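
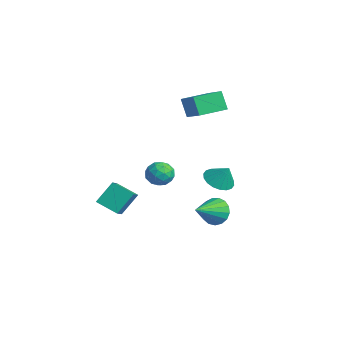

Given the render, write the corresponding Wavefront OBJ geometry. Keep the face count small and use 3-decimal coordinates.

v -0.841 1.295 -1.85
v 0.016 0.986 -2.184
v -0.279 1.665 -0.75
v 0.004 1.397 -2.316
v -0.175 1.787 -2.356
v -0.487 2.08 -2.295
v -0.868 2.218 -2.147
v -1.244 2.173 -1.94
v -1.54 1.953 -1.715
v -1.698 1.604 -1.517
v -1.686 1.193 -1.385
v -1.506 0.802 -1.345
v -1.195 0.509 -1.405
v -0.814 0.372 -1.554
v -0.438 0.417 -1.761
v -0.142 0.636 -1.986
v -3.03 -5.237 -3.419
v -3.21 -4.175 -2.17
v -3.911 -4.65 -4.046
v -4.091 -3.587 -2.796
v -2.009 -4.353 -4.024
v -2.189 -3.29 -2.774
v -2.89 -3.765 -4.65
v -3.07 -2.703 -3.401
v -2.983 -1.113 -1.275
v -2.168 -1.144 -0.884
v -2.572 -2.156 -2.216
v -1.757 -2.187 -1.825
v -2.484 -2.485 -1.378
v -2.739 -1.841 -0.797
v -2.001 -1.459 -2.303
v -2.256 -0.815 -1.722
v -1.562 -1.358 -1.52
v -1.86 -1.992 -0.948
v -2.88 -1.308 -2.152
v -3.178 -1.942 -1.58
v -2.612 -1.038 -0.997
v -2.128 -2.262 -2.103
v -2.556 -2.438 -1.84
v -2.077 -2.456 -1.611
v -2.947 -1.447 -0.946
v -2.468 -1.465 -0.716
v -2.654 -2.253 -1.006
v -2.272 -1.835 -2.384
v -1.793 -1.853 -2.154
v -2.663 -0.844 -1.489
v -2.184 -0.862 -1.26
v -2.086 -1.047 -2.094
v -1.776 -1.181 -1.141
v -1.534 -1.794 -1.694
v -1.678 -1.366 -1.975
v -1.828 -0.988 -1.633
v -1.952 -1.554 -0.805
v -1.71 -2.166 -1.358
v -2.137 -2.342 -1.095
v -2.287 -1.963 -0.753
v -1.595 -1.679 -1.178
v -3.03 -1.134 -1.742
v -2.788 -1.746 -2.295
v -2.453 -1.337 -2.347
v -2.603 -0.958 -2.005
v -3.206 -1.506 -1.406
v -2.964 -2.119 -1.959
v -2.912 -2.312 -1.467
v -3.062 -1.934 -1.125
v -3.145 -1.621 -1.922
v 2.662 -0.413 -2.291
v 3.113 -0.615 -3.09
v 3.438 -1.927 -1.469
v 3.4 -0.348 -2.869
v 3.518 -0.096 -2.516
v 3.44 0.084 -2.111
v 3.183 0.15 -1.747
v 2.808 0.087 -1.508
v 2.398 -0.09 -1.448
v 2.05 -0.341 -1.581
v 1.841 -0.609 -1.877
v 1.821 -0.831 -2.267
v 1.993 -0.958 -2.663
v 2.318 -0.959 -2.974
v 2.723 -0.836 -3.128
v -2.918 0.212 2.381
v -3.508 0.083 3.566
v -3.029 1.954 2.515
v -3.619 1.825 3.7
v -1.201 0.255 3.24
v -1.791 0.126 4.425
v -1.312 1.997 3.374
v -1.902 1.868 4.559
f 2 1 4
f 2 4 3
f 4 1 5
f 4 5 3
f 5 1 6
f 5 6 3
f 6 1 7
f 6 7 3
f 7 1 8
f 7 8 3
f 8 1 9
f 8 9 3
f 9 1 10
f 9 10 3
f 10 1 11
f 10 11 3
f 11 1 12
f 11 12 3
f 12 1 13
f 12 13 3
f 13 1 14
f 13 14 3
f 14 1 15
f 14 15 3
f 15 1 16
f 15 16 3
f 16 1 2
f 16 2 3
f 18 20 17
f 21 18 17
f 17 20 19
f 19 21 17
f 18 24 20
f 22 18 21
f 22 24 18
f 20 24 19
f 23 21 19
f 19 24 23
f 23 22 21
f 24 22 23
f 25 62 41
f 62 36 65
f 41 65 30
f 62 65 41
f 25 41 37
f 41 30 42
f 37 42 26
f 41 42 37
f 25 37 46
f 37 26 47
f 46 47 32
f 37 47 46
f 25 46 58
f 46 32 61
f 58 61 35
f 46 61 58
f 25 58 62
f 58 35 66
f 62 66 36
f 58 66 62
f 26 42 53
f 42 30 56
f 53 56 34
f 42 56 53
f 30 65 43
f 65 36 64
f 43 64 29
f 65 64 43
f 36 66 63
f 66 35 59
f 63 59 27
f 66 59 63
f 35 61 60
f 61 32 48
f 60 48 31
f 61 48 60
f 32 47 52
f 47 26 49
f 52 49 33
f 47 49 52
f 28 54 40
f 54 34 55
f 40 55 29
f 54 55 40
f 28 40 38
f 40 29 39
f 38 39 27
f 40 39 38
f 28 38 45
f 38 27 44
f 45 44 31
f 38 44 45
f 28 45 50
f 45 31 51
f 50 51 33
f 45 51 50
f 28 50 54
f 50 33 57
f 54 57 34
f 50 57 54
f 29 55 43
f 55 34 56
f 43 56 30
f 55 56 43
f 27 39 63
f 39 29 64
f 63 64 36
f 39 64 63
f 31 44 60
f 44 27 59
f 60 59 35
f 44 59 60
f 33 51 52
f 51 31 48
f 52 48 32
f 51 48 52
f 34 57 53
f 57 33 49
f 53 49 26
f 57 49 53
f 68 67 70
f 68 70 69
f 70 67 71
f 70 71 69
f 71 67 72
f 71 72 69
f 72 67 73
f 72 73 69
f 73 67 74
f 73 74 69
f 74 67 75
f 74 75 69
f 75 67 76
f 75 76 69
f 76 67 77
f 76 77 69
f 77 67 78
f 77 78 69
f 78 67 79
f 78 79 69
f 79 67 80
f 79 80 69
f 80 67 81
f 80 81 69
f 81 67 68
f 81 68 69
f 83 85 82
f 86 83 82
f 82 85 84
f 84 86 82
f 83 89 85
f 87 83 86
f 87 89 83
f 85 89 84
f 88 86 84
f 84 89 88
f 88 87 86
f 89 87 88



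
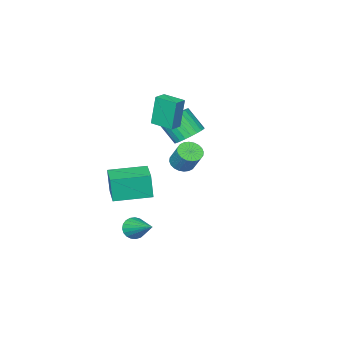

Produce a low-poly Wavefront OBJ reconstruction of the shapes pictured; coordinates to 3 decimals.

v -2.423 -3.59 2.06
v -2.723 -3.553 3.956
v -2.735 -2.279 1.985
v -3.035 -2.242 3.881
v -1.645 -3.398 2.179
v -1.945 -3.361 4.075
v -1.957 -2.087 2.104
v -2.257 -2.05 4
v 0.999 -1.762 -4.226
v 1.517 -2.076 -3.837
v 1.301 0.042 -3.174
v 1.671 -1.966 -4.069
v 1.709 -1.821 -4.328
v 1.624 -1.666 -4.57
v 1.431 -1.527 -4.752
v 1.163 -1.429 -4.843
v 0.867 -1.389 -4.828
v 0.594 -1.412 -4.708
v 0.39 -1.497 -4.506
v 0.292 -1.627 -4.254
v 0.316 -1.78 -3.999
v 0.458 -1.93 -3.782
v 0.693 -2.052 -3.642
v 0.982 -2.122 -3.604
v 1.273 -2.131 -3.672
v -4.082 -2.997 0.488
v -3.581 -2.296 0.933
v -3.298 -3.301 2.198
v -3.798 -4.003 1.752
v -3.931 -2.231 1.063
v -3.647 -3.236 2.327
v -4.303 -2.283 1.105
v -4.02 -3.288 2.37
v -4.642 -2.444 1.054
v -4.358 -3.449 2.318
v -4.896 -2.689 0.916
v -4.612 -3.694 2.18
v -5.025 -2.98 0.713
v -4.741 -3.986 1.977
v -5.011 -3.275 0.476
v -4.727 -4.28 1.74
v -4.856 -3.527 0.24
v -4.572 -4.532 1.505
v -4.582 -3.699 0.042
v -4.299 -4.704 1.307
v -4.233 -3.764 -0.087
v -3.949 -4.769 1.177
v -3.86 -3.712 -0.13
v -3.577 -4.717 1.135
v -3.522 -3.551 -0.078
v -3.238 -4.556 1.186
v -3.268 -3.306 0.06
v -2.984 -4.311 1.324
v -3.139 -3.014 0.263
v -2.855 -4.02 1.527
v -3.153 -2.72 0.5
v -2.869 -3.725 1.764
v -3.308 -2.468 0.735
v -3.024 -3.473 2
v -0.32 0.568 1.335
v 0.38 0.453 1.308
v 0.56 1.256 2.477
v -0.14 1.372 2.505
v 0.357 0.682 1.154
v 0.537 1.485 2.323
v 0.231 0.894 1.027
v 0.411 1.697 2.197
v 0.021 1.056 0.948
v 0.201 1.859 2.118
v -0.24 1.144 0.928
v -0.061 1.947 2.097
v -0.514 1.145 0.969
v -0.335 1.948 2.139
v -0.759 1.058 1.067
v -0.579 1.861 2.236
v -0.936 0.896 1.205
v -0.757 1.699 2.374
v -1.02 0.684 1.363
v -0.84 1.487 2.532
v -0.997 0.455 1.517
v -0.817 1.258 2.686
v -0.871 0.243 1.643
v -0.691 1.046 2.813
v -0.661 0.081 1.722
v -0.481 0.884 2.892
v -0.399 -0.007 1.743
v -0.22 0.796 2.912
v -0.125 -0.008 1.701
v 0.054 0.795 2.871
v 0.119 0.079 1.604
v 0.299 0.882 2.773
v 0.297 0.241 1.466
v 0.476 1.044 2.635
v 0.772 -4.03 -2.433
v 0.782 -4.203 -0.873
v -1.024 -2.822 -2.289
v -1.015 -2.995 -0.728
v 1.675 -2.705 -2.292
v 1.684 -2.878 -0.731
v -0.122 -1.497 -2.147
v -0.112 -1.67 -0.587
f 2 4 1
f 5 2 1
f 1 4 3
f 3 5 1
f 2 8 4
f 6 2 5
f 6 8 2
f 4 8 3
f 7 5 3
f 3 8 7
f 7 6 5
f 8 6 7
f 10 9 12
f 10 12 11
f 12 9 13
f 12 13 11
f 13 9 14
f 13 14 11
f 14 9 15
f 14 15 11
f 15 9 16
f 15 16 11
f 16 9 17
f 16 17 11
f 17 9 18
f 17 18 11
f 18 9 19
f 18 19 11
f 19 9 20
f 19 20 11
f 20 9 21
f 20 21 11
f 21 9 22
f 21 22 11
f 22 9 23
f 22 23 11
f 23 9 24
f 23 24 11
f 24 9 25
f 24 25 11
f 25 9 10
f 25 10 11
f 27 26 30
f 27 30 28
f 28 30 31
f 28 31 29
f 30 26 32
f 30 32 31
f 31 32 33
f 31 33 29
f 32 26 34
f 32 34 33
f 33 34 35
f 33 35 29
f 34 26 36
f 34 36 35
f 35 36 37
f 35 37 29
f 36 26 38
f 36 38 37
f 37 38 39
f 37 39 29
f 38 26 40
f 38 40 39
f 39 40 41
f 39 41 29
f 40 26 42
f 40 42 41
f 41 42 43
f 41 43 29
f 42 26 44
f 42 44 43
f 43 44 45
f 43 45 29
f 44 26 46
f 44 46 45
f 45 46 47
f 45 47 29
f 46 26 48
f 46 48 47
f 47 48 49
f 47 49 29
f 48 26 50
f 48 50 49
f 49 50 51
f 49 51 29
f 50 26 52
f 50 52 51
f 51 52 53
f 51 53 29
f 52 26 54
f 52 54 53
f 53 54 55
f 53 55 29
f 54 26 56
f 54 56 55
f 55 56 57
f 55 57 29
f 56 26 58
f 56 58 57
f 57 58 59
f 57 59 29
f 58 26 27
f 58 27 59
f 59 27 28
f 59 28 29
f 61 60 64
f 61 64 62
f 62 64 65
f 62 65 63
f 64 60 66
f 64 66 65
f 65 66 67
f 65 67 63
f 66 60 68
f 66 68 67
f 67 68 69
f 67 69 63
f 68 60 70
f 68 70 69
f 69 70 71
f 69 71 63
f 70 60 72
f 70 72 71
f 71 72 73
f 71 73 63
f 72 60 74
f 72 74 73
f 73 74 75
f 73 75 63
f 74 60 76
f 74 76 75
f 75 76 77
f 75 77 63
f 76 60 78
f 76 78 77
f 77 78 79
f 77 79 63
f 78 60 80
f 78 80 79
f 79 80 81
f 79 81 63
f 80 60 82
f 80 82 81
f 81 82 83
f 81 83 63
f 82 60 84
f 82 84 83
f 83 84 85
f 83 85 63
f 84 60 86
f 84 86 85
f 85 86 87
f 85 87 63
f 86 60 88
f 86 88 87
f 87 88 89
f 87 89 63
f 88 60 90
f 88 90 89
f 89 90 91
f 89 91 63
f 90 60 92
f 90 92 91
f 91 92 93
f 91 93 63
f 92 60 61
f 92 61 93
f 93 61 62
f 93 62 63
f 95 97 94
f 98 95 94
f 94 97 96
f 96 98 94
f 95 101 97
f 99 95 98
f 99 101 95
f 97 101 96
f 100 98 96
f 96 101 100
f 100 99 98
f 101 99 100



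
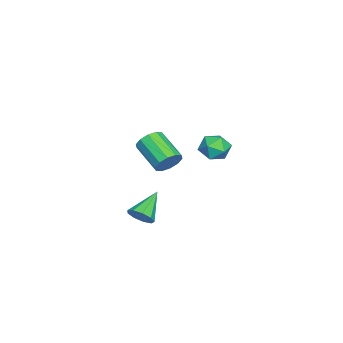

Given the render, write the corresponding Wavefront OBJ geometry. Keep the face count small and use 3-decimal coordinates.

v 0.498 -1.582 -0.836
v 1.025 -1.532 -0.096
v -0.231 -2.967 0.896
v -0.758 -3.018 0.156
v 0.62 -1.144 -0.048
v -0.636 -2.579 0.944
v 0.169 -0.924 -0.301
v -1.087 -2.359 0.691
v -0.157 -0.956 -0.759
v -1.413 -2.391 0.234
v -0.232 -1.226 -1.246
v -1.489 -2.661 -0.253
v -0.029 -1.633 -1.576
v -1.285 -3.068 -0.584
v 0.376 -2.021 -1.624
v -0.88 -3.456 -0.632
v 0.827 -2.241 -1.371
v -0.429 -3.676 -0.379
v 1.153 -2.209 -0.914
v -0.103 -3.644 0.079
v 1.229 -1.939 -0.427
v -0.028 -3.374 0.566
v -4.771 0.391 -2.361
v -3.798 0.764 -2.616
v -4.082 -0.504 -1.044
v -3.109 -0.131 -1.299
v -3.85 0.532 -0.897
v -4.275 1.086 -1.711
v -3.605 -0.826 -1.949
v -4.03 -0.272 -2.763
v -3.077 0.012 -2.361
v -3.229 0.851 -1.711
v -4.651 -0.591 -1.949
v -4.803 0.248 -1.299
v 4.174 -2.32 -3.112
v 4.696 -2.078 -2.486
v 2.566 -1.76 -1.988
v 4.598 -1.633 -2.847
v 4.302 -1.508 -3.332
v 3.946 -1.764 -3.714
v 3.697 -2.279 -3.815
v 3.67 -2.813 -3.587
v 3.879 -3.117 -3.137
v 4.226 -3.047 -2.676
v 4.549 -2.637 -2.419
f 2 1 5
f 2 5 3
f 3 5 6
f 3 6 4
f 5 1 7
f 5 7 6
f 6 7 8
f 6 8 4
f 7 1 9
f 7 9 8
f 8 9 10
f 8 10 4
f 9 1 11
f 9 11 10
f 10 11 12
f 10 12 4
f 11 1 13
f 11 13 12
f 12 13 14
f 12 14 4
f 13 1 15
f 13 15 14
f 14 15 16
f 14 16 4
f 15 1 17
f 15 17 16
f 16 17 18
f 16 18 4
f 17 1 19
f 17 19 18
f 18 19 20
f 18 20 4
f 19 1 21
f 19 21 20
f 20 21 22
f 20 22 4
f 21 1 2
f 21 2 22
f 22 2 3
f 22 3 4
f 23 34 28
f 23 28 24
f 23 24 30
f 23 30 33
f 23 33 34
f 24 28 32
f 28 34 27
f 34 33 25
f 33 30 29
f 30 24 31
f 26 32 27
f 26 27 25
f 26 25 29
f 26 29 31
f 26 31 32
f 27 32 28
f 25 27 34
f 29 25 33
f 31 29 30
f 32 31 24
f 36 35 38
f 36 38 37
f 38 35 39
f 38 39 37
f 39 35 40
f 39 40 37
f 40 35 41
f 40 41 37
f 41 35 42
f 41 42 37
f 42 35 43
f 42 43 37
f 43 35 44
f 43 44 37
f 44 35 45
f 44 45 37
f 45 35 36
f 45 36 37



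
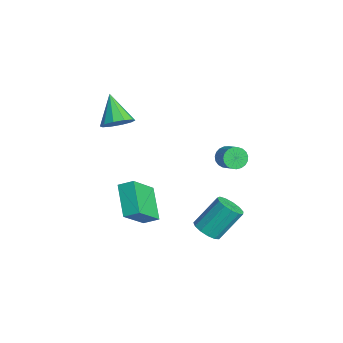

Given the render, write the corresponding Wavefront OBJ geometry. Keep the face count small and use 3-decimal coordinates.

v -0.378 2.513 0.315
v -0.041 2.173 -0.168
v 0.875 2.328 0.362
v 0.538 2.667 0.845
v -0.03 2.438 -0.265
v 0.886 2.593 0.266
v -0.079 2.717 -0.261
v 0.837 2.872 0.27
v -0.18 2.96 -0.158
v 0.736 3.115 0.373
v -0.315 3.126 0.027
v 0.601 3.281 0.558
v -0.461 3.185 0.262
v 0.455 3.34 0.793
v -0.593 3.129 0.506
v 0.323 3.284 1.036
v -0.687 2.966 0.717
v 0.229 3.12 1.247
v -0.728 2.724 0.858
v 0.188 2.879 1.388
v -0.709 2.446 0.905
v 0.207 2.601 1.436
v -0.632 2.179 0.85
v 0.284 2.334 1.381
v -0.511 1.97 0.703
v 0.405 2.125 1.234
v -0.368 1.855 0.488
v 0.549 2.01 1.019
v -0.226 1.854 0.244
v 0.691 2.009 0.774
v -0.11 1.966 0.012
v 0.806 2.121 0.542
v 1.573 0.86 -3.569
v 2.14 1.339 -3.917
v 2.015 2.619 -2.359
v 1.447 2.14 -2.011
v 1.731 1.488 -4.072
v 1.606 2.768 -2.514
v 1.272 1.437 -4.068
v 1.146 2.717 -2.51
v 0.908 1.204 -3.905
v 0.783 2.484 -2.347
v 0.756 0.861 -3.635
v 0.63 2.141 -2.078
v 0.862 0.518 -3.345
v 0.736 1.798 -1.787
v 1.195 0.283 -3.125
v 1.069 1.563 -1.568
v 1.647 0.232 -3.047
v 1.521 1.512 -1.489
v 2.076 0.38 -3.134
v 1.95 1.66 -1.576
v 2.345 0.681 -3.359
v 2.219 1.961 -1.801
v 2.369 1.038 -3.651
v 2.243 2.318 -2.093
v -1.73 -2.808 2.985
v -1.132 -3.17 3.552
v -3.05 -2.872 4.335
v -1.105 -2.617 3.605
v -1.317 -2.137 3.42
v -1.686 -1.913 3.07
v -2.072 -2.031 2.687
v -2.327 -2.446 2.418
v -2.354 -2.999 2.365
v -2.142 -3.479 2.55
v -1.773 -3.703 2.9
v -1.387 -3.585 3.283
v -1.058 -1.997 -1.928
v -0.112 -3.264 -0.442
v -0.709 -1.269 -1.529
v 0.237 -2.537 -0.043
v 0.583 -2.143 -3.097
v 1.529 -3.411 -1.611
v 0.932 -1.416 -2.698
v 1.878 -2.683 -1.212
f 2 1 5
f 2 5 3
f 3 5 6
f 3 6 4
f 5 1 7
f 5 7 6
f 6 7 8
f 6 8 4
f 7 1 9
f 7 9 8
f 8 9 10
f 8 10 4
f 9 1 11
f 9 11 10
f 10 11 12
f 10 12 4
f 11 1 13
f 11 13 12
f 12 13 14
f 12 14 4
f 13 1 15
f 13 15 14
f 14 15 16
f 14 16 4
f 15 1 17
f 15 17 16
f 16 17 18
f 16 18 4
f 17 1 19
f 17 19 18
f 18 19 20
f 18 20 4
f 19 1 21
f 19 21 20
f 20 21 22
f 20 22 4
f 21 1 23
f 21 23 22
f 22 23 24
f 22 24 4
f 23 1 25
f 23 25 24
f 24 25 26
f 24 26 4
f 25 1 27
f 25 27 26
f 26 27 28
f 26 28 4
f 27 1 29
f 27 29 28
f 28 29 30
f 28 30 4
f 29 1 31
f 29 31 30
f 30 31 32
f 30 32 4
f 31 1 2
f 31 2 32
f 32 2 3
f 32 3 4
f 34 33 37
f 34 37 35
f 35 37 38
f 35 38 36
f 37 33 39
f 37 39 38
f 38 39 40
f 38 40 36
f 39 33 41
f 39 41 40
f 40 41 42
f 40 42 36
f 41 33 43
f 41 43 42
f 42 43 44
f 42 44 36
f 43 33 45
f 43 45 44
f 44 45 46
f 44 46 36
f 45 33 47
f 45 47 46
f 46 47 48
f 46 48 36
f 47 33 49
f 47 49 48
f 48 49 50
f 48 50 36
f 49 33 51
f 49 51 50
f 50 51 52
f 50 52 36
f 51 33 53
f 51 53 52
f 52 53 54
f 52 54 36
f 53 33 55
f 53 55 54
f 54 55 56
f 54 56 36
f 55 33 34
f 55 34 56
f 56 34 35
f 56 35 36
f 58 57 60
f 58 60 59
f 60 57 61
f 60 61 59
f 61 57 62
f 61 62 59
f 62 57 63
f 62 63 59
f 63 57 64
f 63 64 59
f 64 57 65
f 64 65 59
f 65 57 66
f 65 66 59
f 66 57 67
f 66 67 59
f 67 57 68
f 67 68 59
f 68 57 58
f 68 58 59
f 70 72 69
f 73 70 69
f 69 72 71
f 71 73 69
f 70 76 72
f 74 70 73
f 74 76 70
f 72 76 71
f 75 73 71
f 71 76 75
f 75 74 73
f 76 74 75



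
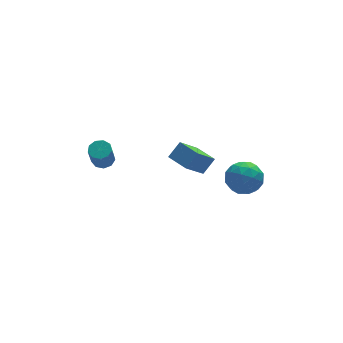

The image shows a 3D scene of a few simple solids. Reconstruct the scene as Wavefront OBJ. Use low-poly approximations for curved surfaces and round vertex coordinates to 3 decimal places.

v 1.946 -1.704 -0.771
v 2.485 -0.922 -0.655
v 3.195 -2.498 -1.225
v 3.734 -1.716 -1.109
v 3.363 -2.159 -0.346
v 2.591 -1.669 -0.066
v 3.089 -1.751 -1.814
v 2.317 -1.261 -1.534
v 3.191 -0.951 -1.299
v 3.361 -1.204 -0.392
v 2.319 -2.216 -1.488
v 2.489 -2.469 -0.581
v 2.106 -1.243 -0.673
v 3.574 -2.177 -1.207
v 3.356 -2.437 -0.759
v 3.673 -1.978 -0.69
v 2.168 -1.682 -0.327
v 2.485 -1.223 -0.258
v 3.001 -1.95 -0.077
v 3.195 -2.197 -1.622
v 3.512 -1.738 -1.553
v 2.007 -1.442 -1.19
v 2.324 -0.983 -1.121
v 2.679 -1.47 -1.803
v 2.838 -0.801 -0.984
v 3.572 -1.268 -1.251
v 3.193 -1.288 -1.665
v 2.739 -1 -1.5
v 2.938 -0.949 -0.45
v 3.672 -1.416 -0.717
v 3.454 -1.676 -0.269
v 3 -1.388 -0.104
v 3.353 -0.966 -0.829
v 2.008 -2.004 -1.163
v 2.742 -2.471 -1.43
v 2.68 -2.032 -1.776
v 2.226 -1.744 -1.611
v 2.108 -2.152 -0.629
v 2.842 -2.619 -0.896
v 2.941 -2.42 -0.38
v 2.487 -2.132 -0.215
v 2.327 -2.454 -1.051
v 1.552 0.011 -1.644
v 0.466 -0.533 -0.426
v 1.116 1.082 -1.555
v 0.03 0.538 -0.337
v 2.21 0.222 -0.963
v 1.124 -0.322 0.255
v 1.774 1.293 -0.874
v 0.688 0.749 0.344
v -2.996 0.885 0.234
v -2.678 1.266 0.47
v -2.985 0.796 1.642
v -3.304 0.415 1.406
v -3.028 1.397 0.431
v -3.336 0.928 1.603
v -3.364 1.289 0.299
v -3.671 0.819 1.472
v -3.527 0.991 0.137
v -3.835 0.522 1.31
v -3.442 0.644 0.02
v -3.75 0.174 1.193
v -3.149 0.409 0.003
v -3.456 -0.06 1.176
v -2.784 0.397 0.094
v -3.091 -0.073 1.267
v -2.518 0.613 0.25
v -2.826 0.144 1.423
v -2.476 0.956 0.399
v -2.784 0.487 1.571
f 1 38 17
f 38 12 41
f 17 41 6
f 38 41 17
f 1 17 13
f 17 6 18
f 13 18 2
f 17 18 13
f 1 13 22
f 13 2 23
f 22 23 8
f 13 23 22
f 1 22 34
f 22 8 37
f 34 37 11
f 22 37 34
f 1 34 38
f 34 11 42
f 38 42 12
f 34 42 38
f 2 18 29
f 18 6 32
f 29 32 10
f 18 32 29
f 6 41 19
f 41 12 40
f 19 40 5
f 41 40 19
f 12 42 39
f 42 11 35
f 39 35 3
f 42 35 39
f 11 37 36
f 37 8 24
f 36 24 7
f 37 24 36
f 8 23 28
f 23 2 25
f 28 25 9
f 23 25 28
f 4 30 16
f 30 10 31
f 16 31 5
f 30 31 16
f 4 16 14
f 16 5 15
f 14 15 3
f 16 15 14
f 4 14 21
f 14 3 20
f 21 20 7
f 14 20 21
f 4 21 26
f 21 7 27
f 26 27 9
f 21 27 26
f 4 26 30
f 26 9 33
f 30 33 10
f 26 33 30
f 5 31 19
f 31 10 32
f 19 32 6
f 31 32 19
f 3 15 39
f 15 5 40
f 39 40 12
f 15 40 39
f 7 20 36
f 20 3 35
f 36 35 11
f 20 35 36
f 9 27 28
f 27 7 24
f 28 24 8
f 27 24 28
f 10 33 29
f 33 9 25
f 29 25 2
f 33 25 29
f 44 46 43
f 47 44 43
f 43 46 45
f 45 47 43
f 44 50 46
f 48 44 47
f 48 50 44
f 46 50 45
f 49 47 45
f 45 50 49
f 49 48 47
f 50 48 49
f 52 51 55
f 52 55 53
f 53 55 56
f 53 56 54
f 55 51 57
f 55 57 56
f 56 57 58
f 56 58 54
f 57 51 59
f 57 59 58
f 58 59 60
f 58 60 54
f 59 51 61
f 59 61 60
f 60 61 62
f 60 62 54
f 61 51 63
f 61 63 62
f 62 63 64
f 62 64 54
f 63 51 65
f 63 65 64
f 64 65 66
f 64 66 54
f 65 51 67
f 65 67 66
f 66 67 68
f 66 68 54
f 67 51 69
f 67 69 68
f 68 69 70
f 68 70 54
f 69 51 52
f 69 52 70
f 70 52 53
f 70 53 54



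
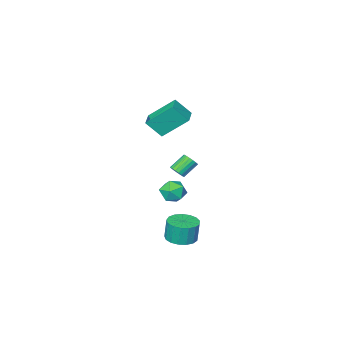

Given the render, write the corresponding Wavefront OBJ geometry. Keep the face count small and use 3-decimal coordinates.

v -3.681 -2.877 1.023
v -2.961 -3.493 2.068
v -2.918 -2.044 0.989
v -2.199 -2.66 2.033
v -2.541 -3.98 -0.413
v -1.822 -4.596 0.631
v -1.779 -3.147 -0.448
v -1.059 -3.763 0.597
v 1.769 3.826 -4.152
v 2.662 3.67 -4.078
v 2.565 3.738 -2.773
v 1.671 3.894 -2.848
v 2.634 4.104 -4.102
v 2.537 4.172 -2.798
v 2.407 4.474 -4.138
v 2.31 4.542 -2.834
v 2.034 4.696 -4.178
v 1.937 4.764 -2.873
v 1.601 4.719 -4.211
v 1.504 4.786 -2.906
v 1.205 4.537 -4.231
v 1.108 4.604 -2.926
v 0.939 4.192 -4.233
v 0.842 4.26 -2.928
v 0.863 3.764 -4.216
v 0.766 3.831 -2.912
v 0.994 3.349 -4.185
v 0.897 3.417 -2.881
v 1.303 3.045 -4.147
v 1.206 3.112 -2.842
v 1.718 2.919 -4.109
v 1.621 2.986 -2.804
v 2.145 3.001 -4.082
v 2.048 3.068 -2.777
v 2.486 3.272 -4.07
v 2.389 3.339 -2.766
v -0.798 -0.222 -1.745
v -0.578 -0.59 -1.451
v -1.501 -0.546 -0.702
v -1.722 -0.178 -0.995
v -0.494 -0.395 -1.36
v -1.418 -0.35 -0.61
v -0.471 -0.165 -1.345
v -1.394 -0.121 -0.595
v -0.513 0.053 -1.409
v -1.436 0.098 -0.66
v -0.611 0.217 -1.539
v -1.534 0.262 -0.79
v -0.746 0.294 -1.711
v -1.669 0.338 -0.961
v -0.892 0.269 -1.889
v -1.815 0.313 -1.14
v -1.019 0.146 -2.038
v -1.942 0.19 -1.289
v -1.102 -0.05 -2.13
v -2.026 -0.005 -1.38
v -1.126 -0.279 -2.145
v -2.049 -0.235 -1.395
v -1.084 -0.498 -2.08
v -2.007 -0.453 -1.331
v -0.986 -0.662 -1.95
v -1.909 -0.617 -1.201
v -0.851 -0.738 -1.779
v -1.774 -0.694 -1.029
v -0.705 -0.713 -1.6
v -1.628 -0.669 -0.851
v -0.205 1.008 -3.136
v 0.322 0.69 -2.518
v -0.782 -0.27 -3.302
v -0.255 -0.588 -2.684
v -0.891 -0.031 -2.47
v -0.534 0.759 -2.367
v 0.074 -0.339 -3.453
v 0.431 0.451 -3.35
v 0.495 -0.143 -2.714
v -0.102 0.048 -2.106
v -0.358 0.372 -3.714
v -0.955 0.563 -3.106
f 2 4 1
f 5 2 1
f 1 4 3
f 3 5 1
f 2 8 4
f 6 2 5
f 6 8 2
f 4 8 3
f 7 5 3
f 3 8 7
f 7 6 5
f 8 6 7
f 10 9 13
f 10 13 11
f 11 13 14
f 11 14 12
f 13 9 15
f 13 15 14
f 14 15 16
f 14 16 12
f 15 9 17
f 15 17 16
f 16 17 18
f 16 18 12
f 17 9 19
f 17 19 18
f 18 19 20
f 18 20 12
f 19 9 21
f 19 21 20
f 20 21 22
f 20 22 12
f 21 9 23
f 21 23 22
f 22 23 24
f 22 24 12
f 23 9 25
f 23 25 24
f 24 25 26
f 24 26 12
f 25 9 27
f 25 27 26
f 26 27 28
f 26 28 12
f 27 9 29
f 27 29 28
f 28 29 30
f 28 30 12
f 29 9 31
f 29 31 30
f 30 31 32
f 30 32 12
f 31 9 33
f 31 33 32
f 32 33 34
f 32 34 12
f 33 9 35
f 33 35 34
f 34 35 36
f 34 36 12
f 35 9 10
f 35 10 36
f 36 10 11
f 36 11 12
f 38 37 41
f 38 41 39
f 39 41 42
f 39 42 40
f 41 37 43
f 41 43 42
f 42 43 44
f 42 44 40
f 43 37 45
f 43 45 44
f 44 45 46
f 44 46 40
f 45 37 47
f 45 47 46
f 46 47 48
f 46 48 40
f 47 37 49
f 47 49 48
f 48 49 50
f 48 50 40
f 49 37 51
f 49 51 50
f 50 51 52
f 50 52 40
f 51 37 53
f 51 53 52
f 52 53 54
f 52 54 40
f 53 37 55
f 53 55 54
f 54 55 56
f 54 56 40
f 55 37 57
f 55 57 56
f 56 57 58
f 56 58 40
f 57 37 59
f 57 59 58
f 58 59 60
f 58 60 40
f 59 37 61
f 59 61 60
f 60 61 62
f 60 62 40
f 61 37 63
f 61 63 62
f 62 63 64
f 62 64 40
f 63 37 65
f 63 65 64
f 64 65 66
f 64 66 40
f 65 37 38
f 65 38 66
f 66 38 39
f 66 39 40
f 67 78 72
f 67 72 68
f 67 68 74
f 67 74 77
f 67 77 78
f 68 72 76
f 72 78 71
f 78 77 69
f 77 74 73
f 74 68 75
f 70 76 71
f 70 71 69
f 70 69 73
f 70 73 75
f 70 75 76
f 71 76 72
f 69 71 78
f 73 69 77
f 75 73 74
f 76 75 68



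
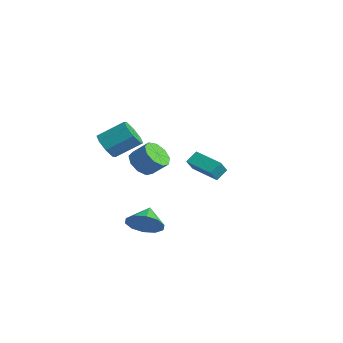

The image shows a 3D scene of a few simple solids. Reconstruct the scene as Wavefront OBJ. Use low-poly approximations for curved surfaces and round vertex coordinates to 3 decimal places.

v -0.008 -2.32 2.137
v 0.729 -2.447 1.618
v 1.425 -1.866 2.464
v 0.688 -1.74 2.983
v 0.456 -1.907 1.472
v 1.152 -1.326 2.318
v -0.034 -1.56 1.637
v 0.662 -0.98 2.483
v -0.512 -1.569 2.036
v 0.184 -0.989 2.883
v -0.754 -1.93 2.482
v -0.058 -1.349 3.329
v -0.647 -2.473 2.767
v 0.049 -1.893 3.613
v -0.241 -2.945 2.757
v 0.455 -2.364 3.603
v 0.274 -3.124 2.456
v 0.97 -2.544 3.303
v 0.657 -2.928 2.007
v 1.353 -2.347 2.853
v -3.266 -2.634 2.171
v -2.908 -2.26 1.423
v -2.296 -0.891 2.401
v -2.654 -1.266 3.149
v -3.562 -2.05 1.539
v -2.95 -0.682 2.517
v -4.043 -2.183 2.025
v -3.431 -0.814 3.003
v -4.068 -2.58 2.597
v -3.456 -1.211 3.575
v -3.624 -3.009 2.919
v -3.012 -1.64 3.897
v -2.97 -3.218 2.803
v -2.358 -1.85 3.781
v -2.489 -3.086 2.317
v -1.877 -1.717 3.295
v -2.464 -2.689 1.745
v -1.852 -1.32 2.723
v -4.084 2.929 -0.69
v -4.194 3.661 -0.127
v -4.379 3.527 -1.527
v -4.489 4.259 -0.964
v -2.271 3.421 -0.976
v -2.381 4.153 -0.413
v -2.566 4.019 -1.813
v -2.676 4.751 -1.25
v 2.201 -3.409 -1.125
v 2.747 -3.629 -0.231
v 1.419 -2.631 -0.455
v 3.026 -3.102 -0.517
v 2.99 -2.692 -1.035
v 2.653 -2.556 -1.587
v 2.143 -2.746 -1.963
v 1.655 -3.189 -2.018
v 1.375 -3.716 -1.732
v 1.411 -4.125 -1.215
v 1.749 -4.261 -0.662
v 2.259 -4.072 -0.287
f 2 1 5
f 2 5 3
f 3 5 6
f 3 6 4
f 5 1 7
f 5 7 6
f 6 7 8
f 6 8 4
f 7 1 9
f 7 9 8
f 8 9 10
f 8 10 4
f 9 1 11
f 9 11 10
f 10 11 12
f 10 12 4
f 11 1 13
f 11 13 12
f 12 13 14
f 12 14 4
f 13 1 15
f 13 15 14
f 14 15 16
f 14 16 4
f 15 1 17
f 15 17 16
f 16 17 18
f 16 18 4
f 17 1 19
f 17 19 18
f 18 19 20
f 18 20 4
f 19 1 2
f 19 2 20
f 20 2 3
f 20 3 4
f 22 21 25
f 22 25 23
f 23 25 26
f 23 26 24
f 25 21 27
f 25 27 26
f 26 27 28
f 26 28 24
f 27 21 29
f 27 29 28
f 28 29 30
f 28 30 24
f 29 21 31
f 29 31 30
f 30 31 32
f 30 32 24
f 31 21 33
f 31 33 32
f 32 33 34
f 32 34 24
f 33 21 35
f 33 35 34
f 34 35 36
f 34 36 24
f 35 21 37
f 35 37 36
f 36 37 38
f 36 38 24
f 37 21 22
f 37 22 38
f 38 22 23
f 38 23 24
f 40 42 39
f 43 40 39
f 39 42 41
f 41 43 39
f 40 46 42
f 44 40 43
f 44 46 40
f 42 46 41
f 45 43 41
f 41 46 45
f 45 44 43
f 46 44 45
f 48 47 50
f 48 50 49
f 50 47 51
f 50 51 49
f 51 47 52
f 51 52 49
f 52 47 53
f 52 53 49
f 53 47 54
f 53 54 49
f 54 47 55
f 54 55 49
f 55 47 56
f 55 56 49
f 56 47 57
f 56 57 49
f 57 47 58
f 57 58 49
f 58 47 48
f 58 48 49



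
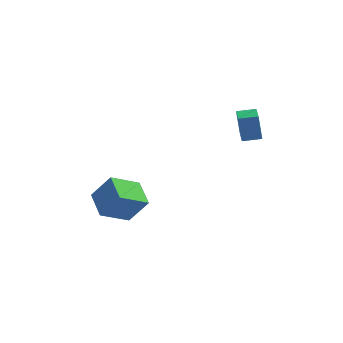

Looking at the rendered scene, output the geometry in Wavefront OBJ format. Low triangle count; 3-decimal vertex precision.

v 3.6 1.666 2.949
v 3.35 1.855 4.579
v 3.337 2.894 2.766
v 3.087 3.084 4.396
v 4.673 1.916 3.084
v 4.423 2.106 4.714
v 4.41 3.145 2.901
v 4.16 3.334 4.531
v -2.291 -0.39 -2.759
v -3.682 -1.467 -1.726
v -3.075 1.122 -2.239
v -4.466 0.045 -1.207
v -1.194 -0.345 -1.233
v -2.585 -1.422 -0.201
v -1.978 1.167 -0.714
v -3.369 0.09 0.319
f 2 4 1
f 5 2 1
f 1 4 3
f 3 5 1
f 2 8 4
f 6 2 5
f 6 8 2
f 4 8 3
f 7 5 3
f 3 8 7
f 7 6 5
f 8 6 7
f 10 12 9
f 13 10 9
f 9 12 11
f 11 13 9
f 10 16 12
f 14 10 13
f 14 16 10
f 12 16 11
f 15 13 11
f 11 16 15
f 15 14 13
f 16 14 15



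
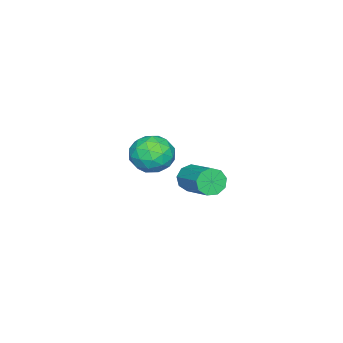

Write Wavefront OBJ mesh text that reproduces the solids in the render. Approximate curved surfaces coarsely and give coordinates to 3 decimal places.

v 2.837 -0.514 1.006
v 3.739 -0.81 0.632
v 2.101 -1.77 0.228
v 3.003 -2.066 -0.146
v 2.81 -2.156 0.852
v 3.264 -1.38 1.332
v 2.576 -1.2 -0.472
v 3.03 -0.424 0.008
v 3.577 -1.234 -0.281
v 3.722 -1.826 0.537
v 2.118 -0.754 0.323
v 2.263 -1.346 1.141
v 3.352 -0.552 0.887
v 2.488 -2.028 -0.027
v 2.374 -2.081 0.559
v 2.904 -2.256 0.34
v 3.074 -0.887 1.299
v 3.603 -1.061 1.079
v 3.057 -1.852 1.208
v 2.237 -1.519 -0.219
v 2.766 -1.693 -0.439
v 2.936 -0.324 0.52
v 3.466 -0.499 0.301
v 2.783 -0.728 -0.348
v 3.787 -0.975 0.131
v 3.355 -1.714 -0.326
v 3.104 -1.204 -0.519
v 3.371 -0.748 -0.236
v 3.872 -1.323 0.612
v 3.44 -2.061 0.155
v 3.326 -2.114 0.741
v 3.593 -1.658 1.023
v 3.777 -1.572 0.075
v 2.4 -0.519 0.705
v 1.968 -1.257 0.248
v 2.247 -0.922 -0.163
v 2.514 -0.466 0.119
v 2.485 -0.866 1.186
v 2.053 -1.605 0.729
v 2.469 -1.832 1.096
v 2.736 -1.376 1.379
v 2.063 -1.008 0.785
v -2.57 -2.324 -4.362
v -2.127 -2.318 -4.967
v -1.128 -0.831 -4.224
v -1.57 -0.836 -3.618
v -2.531 -2.01 -5.042
v -1.531 -0.523 -4.299
v -2.952 -1.849 -4.798
v -1.953 -0.361 -4.055
v -3.195 -1.909 -4.35
v -2.195 -0.422 -3.607
v -3.145 -2.164 -3.907
v -2.145 -0.677 -3.164
v -2.826 -2.493 -3.677
v -1.826 -1.006 -2.934
v -2.387 -2.743 -3.767
v -1.387 -1.256 -3.024
v -2.034 -2.797 -4.135
v -1.034 -1.31 -3.392
v -1.931 -2.629 -4.609
v -0.932 -1.142 -3.866
f 1 38 17
f 38 12 41
f 17 41 6
f 38 41 17
f 1 17 13
f 17 6 18
f 13 18 2
f 17 18 13
f 1 13 22
f 13 2 23
f 22 23 8
f 13 23 22
f 1 22 34
f 22 8 37
f 34 37 11
f 22 37 34
f 1 34 38
f 34 11 42
f 38 42 12
f 34 42 38
f 2 18 29
f 18 6 32
f 29 32 10
f 18 32 29
f 6 41 19
f 41 12 40
f 19 40 5
f 41 40 19
f 12 42 39
f 42 11 35
f 39 35 3
f 42 35 39
f 11 37 36
f 37 8 24
f 36 24 7
f 37 24 36
f 8 23 28
f 23 2 25
f 28 25 9
f 23 25 28
f 4 30 16
f 30 10 31
f 16 31 5
f 30 31 16
f 4 16 14
f 16 5 15
f 14 15 3
f 16 15 14
f 4 14 21
f 14 3 20
f 21 20 7
f 14 20 21
f 4 21 26
f 21 7 27
f 26 27 9
f 21 27 26
f 4 26 30
f 26 9 33
f 30 33 10
f 26 33 30
f 5 31 19
f 31 10 32
f 19 32 6
f 31 32 19
f 3 15 39
f 15 5 40
f 39 40 12
f 15 40 39
f 7 20 36
f 20 3 35
f 36 35 11
f 20 35 36
f 9 27 28
f 27 7 24
f 28 24 8
f 27 24 28
f 10 33 29
f 33 9 25
f 29 25 2
f 33 25 29
f 44 43 47
f 44 47 45
f 45 47 48
f 45 48 46
f 47 43 49
f 47 49 48
f 48 49 50
f 48 50 46
f 49 43 51
f 49 51 50
f 50 51 52
f 50 52 46
f 51 43 53
f 51 53 52
f 52 53 54
f 52 54 46
f 53 43 55
f 53 55 54
f 54 55 56
f 54 56 46
f 55 43 57
f 55 57 56
f 56 57 58
f 56 58 46
f 57 43 59
f 57 59 58
f 58 59 60
f 58 60 46
f 59 43 61
f 59 61 60
f 60 61 62
f 60 62 46
f 61 43 44
f 61 44 62
f 62 44 45
f 62 45 46



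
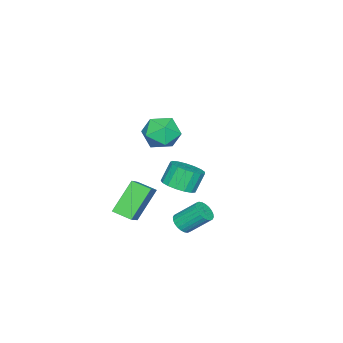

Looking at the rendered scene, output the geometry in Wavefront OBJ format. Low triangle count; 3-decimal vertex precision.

v 2.944 -0.482 3.158
v 3.561 -0.961 3.764
v 2.679 -1.839 2.356
v 3.296 -2.318 2.962
v 2.427 -1.988 3.3
v 2.592 -1.149 3.796
v 3.648 -1.651 2.324
v 3.813 -0.812 2.82
v 3.996 -1.683 3.249
v 3.242 -1.892 3.852
v 2.998 -0.908 2.268
v 2.244 -1.117 2.871
v 3.511 -0.143 -2.29
v 3.9 -0.375 -1.927
v 3.577 0.591 -0.966
v 3.189 0.823 -1.33
v 4.027 -0.223 -2.037
v 3.704 0.743 -1.076
v 4.076 -0.059 -2.185
v 3.753 0.907 -1.224
v 4.038 0.092 -2.349
v 3.716 1.058 -1.389
v 3.921 0.207 -2.505
v 3.598 1.173 -1.544
v 3.741 0.269 -2.627
v 3.418 1.235 -1.667
v 3.527 0.269 -2.699
v 3.204 1.234 -1.738
v 3.31 0.205 -2.708
v 2.987 1.171 -1.747
v 3.123 0.089 -2.654
v 2.8 1.055 -1.693
v 2.996 -0.063 -2.544
v 2.673 0.903 -1.583
v 2.947 -0.227 -2.396
v 2.624 0.739 -1.435
v 2.984 -0.378 -2.231
v 2.662 0.588 -1.271
v 3.102 -0.493 -2.076
v 2.779 0.473 -1.115
v 3.282 -0.555 -1.953
v 2.959 0.411 -0.993
v 3.496 -0.554 -1.882
v 3.173 0.411 -0.921
v 3.713 -0.491 -1.873
v 3.39 0.475 -0.912
v 0.813 -1.822 -1.939
v 1.395 -2.325 -1.533
v 0.85 -2.12 -0.496
v 0.267 -1.618 -0.901
v 1.565 -1.945 -1.519
v 1.019 -1.74 -0.482
v 1.562 -1.537 -1.601
v 1.017 -1.332 -0.564
v 1.388 -1.194 -1.761
v 0.842 -0.989 -0.723
v 1.081 -0.995 -1.961
v 0.536 -0.79 -0.923
v 0.714 -0.986 -2.156
v 0.168 -0.781 -1.118
v 0.369 -1.168 -2.301
v -0.177 -0.963 -1.264
v 0.125 -1.5 -2.364
v -0.42 -1.295 -1.326
v 0.04 -1.906 -2.329
v -0.506 -1.701 -1.291
v 0.131 -2.293 -2.204
v -0.415 -2.088 -1.167
v 0.378 -2.572 -2.019
v -0.167 -2.367 -0.982
v 0.725 -2.679 -1.816
v 0.18 -2.474 -0.778
v 1.092 -2.59 -1.64
v 0.547 -2.385 -0.603
v 2.524 -4.034 -3.426
v 1.312 -3.694 -1.964
v 2.432 -3.074 -3.726
v 1.22 -2.734 -2.263
v 3.76 -3.626 -2.497
v 2.548 -3.286 -1.034
v 3.668 -2.666 -2.796
v 2.456 -2.326 -1.334
f 1 12 6
f 1 6 2
f 1 2 8
f 1 8 11
f 1 11 12
f 2 6 10
f 6 12 5
f 12 11 3
f 11 8 7
f 8 2 9
f 4 10 5
f 4 5 3
f 4 3 7
f 4 7 9
f 4 9 10
f 5 10 6
f 3 5 12
f 7 3 11
f 9 7 8
f 10 9 2
f 14 13 17
f 14 17 15
f 15 17 18
f 15 18 16
f 17 13 19
f 17 19 18
f 18 19 20
f 18 20 16
f 19 13 21
f 19 21 20
f 20 21 22
f 20 22 16
f 21 13 23
f 21 23 22
f 22 23 24
f 22 24 16
f 23 13 25
f 23 25 24
f 24 25 26
f 24 26 16
f 25 13 27
f 25 27 26
f 26 27 28
f 26 28 16
f 27 13 29
f 27 29 28
f 28 29 30
f 28 30 16
f 29 13 31
f 29 31 30
f 30 31 32
f 30 32 16
f 31 13 33
f 31 33 32
f 32 33 34
f 32 34 16
f 33 13 35
f 33 35 34
f 34 35 36
f 34 36 16
f 35 13 37
f 35 37 36
f 36 37 38
f 36 38 16
f 37 13 39
f 37 39 38
f 38 39 40
f 38 40 16
f 39 13 41
f 39 41 40
f 40 41 42
f 40 42 16
f 41 13 43
f 41 43 42
f 42 43 44
f 42 44 16
f 43 13 45
f 43 45 44
f 44 45 46
f 44 46 16
f 45 13 14
f 45 14 46
f 46 14 15
f 46 15 16
f 48 47 51
f 48 51 49
f 49 51 52
f 49 52 50
f 51 47 53
f 51 53 52
f 52 53 54
f 52 54 50
f 53 47 55
f 53 55 54
f 54 55 56
f 54 56 50
f 55 47 57
f 55 57 56
f 56 57 58
f 56 58 50
f 57 47 59
f 57 59 58
f 58 59 60
f 58 60 50
f 59 47 61
f 59 61 60
f 60 61 62
f 60 62 50
f 61 47 63
f 61 63 62
f 62 63 64
f 62 64 50
f 63 47 65
f 63 65 64
f 64 65 66
f 64 66 50
f 65 47 67
f 65 67 66
f 66 67 68
f 66 68 50
f 67 47 69
f 67 69 68
f 68 69 70
f 68 70 50
f 69 47 71
f 69 71 70
f 70 71 72
f 70 72 50
f 71 47 73
f 71 73 72
f 72 73 74
f 72 74 50
f 73 47 48
f 73 48 74
f 74 48 49
f 74 49 50
f 76 78 75
f 79 76 75
f 75 78 77
f 77 79 75
f 76 82 78
f 80 76 79
f 80 82 76
f 78 82 77
f 81 79 77
f 77 82 81
f 81 80 79
f 82 80 81



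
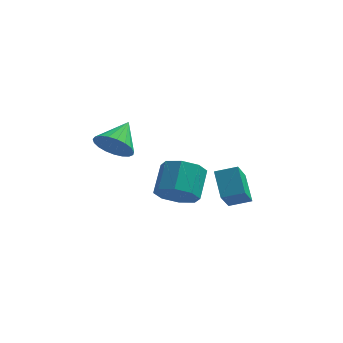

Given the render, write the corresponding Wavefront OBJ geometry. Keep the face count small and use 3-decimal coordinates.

v 0.231 -4.263 0.285
v 0.955 -4.766 0.855
v 1.113 -3.44 1.825
v 0.389 -2.937 1.255
v 1.276 -4.356 0.243
v 1.434 -3.03 1.212
v 0.985 -3.892 -0.345
v 1.142 -2.566 0.625
v 0.252 -3.645 -0.563
v 0.41 -2.319 0.406
v -0.493 -3.76 -0.285
v -0.335 -2.434 0.685
v -0.814 -4.17 0.328
v -0.656 -2.844 1.297
v -0.522 -4.634 0.915
v -0.365 -3.308 1.885
v 0.21 -4.881 1.134
v 0.368 -3.555 2.103
v -2.498 -4.489 3.41
v -1.843 -4.319 2.701
v -2.022 -3.151 4.17
v -2.172 -4.123 2.562
v -2.557 -3.99 2.569
v -2.932 -3.943 2.722
v -3.232 -3.991 2.993
v -3.405 -4.125 3.337
v -3.421 -4.321 3.694
v -3.277 -4.547 4.001
v -2.999 -4.763 4.206
v -2.634 -4.931 4.274
v -2.246 -5.023 4.192
v -1.901 -5.022 3.975
v -1.659 -4.929 3.66
v -1.562 -4.76 3.302
v -1.628 -4.544 2.963
v 2.114 0.225 -3.276
v 1.854 -0.923 -1.954
v 1.674 1.428 -2.318
v 1.414 0.28 -0.996
v 3.206 0.36 -2.944
v 2.946 -0.788 -1.622
v 2.766 1.563 -1.986
v 2.506 0.415 -0.664
f 2 1 5
f 2 5 3
f 3 5 6
f 3 6 4
f 5 1 7
f 5 7 6
f 6 7 8
f 6 8 4
f 7 1 9
f 7 9 8
f 8 9 10
f 8 10 4
f 9 1 11
f 9 11 10
f 10 11 12
f 10 12 4
f 11 1 13
f 11 13 12
f 12 13 14
f 12 14 4
f 13 1 15
f 13 15 14
f 14 15 16
f 14 16 4
f 15 1 17
f 15 17 16
f 16 17 18
f 16 18 4
f 17 1 2
f 17 2 18
f 18 2 3
f 18 3 4
f 20 19 22
f 20 22 21
f 22 19 23
f 22 23 21
f 23 19 24
f 23 24 21
f 24 19 25
f 24 25 21
f 25 19 26
f 25 26 21
f 26 19 27
f 26 27 21
f 27 19 28
f 27 28 21
f 28 19 29
f 28 29 21
f 29 19 30
f 29 30 21
f 30 19 31
f 30 31 21
f 31 19 32
f 31 32 21
f 32 19 33
f 32 33 21
f 33 19 34
f 33 34 21
f 34 19 35
f 34 35 21
f 35 19 20
f 35 20 21
f 37 39 36
f 40 37 36
f 36 39 38
f 38 40 36
f 37 43 39
f 41 37 40
f 41 43 37
f 39 43 38
f 42 40 38
f 38 43 42
f 42 41 40
f 43 41 42



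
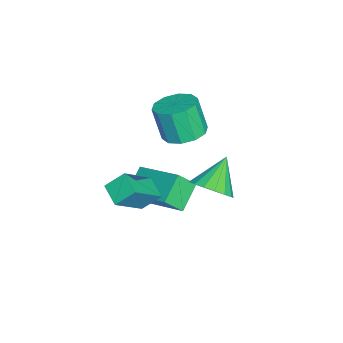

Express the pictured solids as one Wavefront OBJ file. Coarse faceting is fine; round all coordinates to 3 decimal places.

v -1.136 -1.078 -4.065
v -2.158 -0.713 -3.348
v -1.466 -0.441 -4.859
v -2.487 -0.076 -4.142
v 0.027 0.556 -3.238
v -0.994 0.921 -2.521
v -0.302 1.193 -4.032
v -1.324 1.558 -3.315
v -3.773 0.786 -2.542
v -3.058 1.294 -2.262
v -3.333 0.862 -0.778
v -4.047 0.354 -1.058
v -3.522 1.622 -2.253
v -3.797 1.191 -0.768
v -4.082 1.632 -2.353
v -4.356 1.2 -0.869
v -4.523 1.318 -2.526
v -4.798 0.886 -1.042
v -4.678 0.801 -2.705
v -4.953 0.369 -1.221
v -4.487 0.278 -2.822
v -4.762 -0.154 -1.338
v -4.023 -0.051 -2.832
v -4.298 -0.482 -1.347
v -3.464 -0.06 -2.731
v -3.738 -0.492 -1.247
v -3.022 0.254 -2.558
v -3.297 -0.178 -1.074
v -2.867 0.771 -2.379
v -3.142 0.339 -0.895
v 0.617 -1.578 -1.951
v 0.417 -0.861 -1.298
v -0.47 -0.772 -3.169
v -0.67 -0.055 -2.516
v 1.37 -1.065 -2.284
v 1.17 -0.348 -1.631
v 0.283 -0.259 -3.502
v 0.083 0.458 -2.849
v -0.829 2.163 -3.099
v -0.177 2.386 -2.503
v -1.931 2.617 -2.061
v -0.24 2.752 -2.73
v -0.438 2.983 -3.042
v -0.726 3.027 -3.366
v -1.037 2.873 -3.629
v -1.3 2.556 -3.771
v -1.455 2.149 -3.758
v -1.467 1.746 -3.595
v -1.333 1.438 -3.317
v -1.083 1.296 -2.99
v -0.775 1.353 -2.687
v -0.479 1.596 -2.479
v -0.263 1.969 -2.413
f 2 4 1
f 5 2 1
f 1 4 3
f 3 5 1
f 2 8 4
f 6 2 5
f 6 8 2
f 4 8 3
f 7 5 3
f 3 8 7
f 7 6 5
f 8 6 7
f 10 9 13
f 10 13 11
f 11 13 14
f 11 14 12
f 13 9 15
f 13 15 14
f 14 15 16
f 14 16 12
f 15 9 17
f 15 17 16
f 16 17 18
f 16 18 12
f 17 9 19
f 17 19 18
f 18 19 20
f 18 20 12
f 19 9 21
f 19 21 20
f 20 21 22
f 20 22 12
f 21 9 23
f 21 23 22
f 22 23 24
f 22 24 12
f 23 9 25
f 23 25 24
f 24 25 26
f 24 26 12
f 25 9 27
f 25 27 26
f 26 27 28
f 26 28 12
f 27 9 29
f 27 29 28
f 28 29 30
f 28 30 12
f 29 9 10
f 29 10 30
f 30 10 11
f 30 11 12
f 32 34 31
f 35 32 31
f 31 34 33
f 33 35 31
f 32 38 34
f 36 32 35
f 36 38 32
f 34 38 33
f 37 35 33
f 33 38 37
f 37 36 35
f 38 36 37
f 40 39 42
f 40 42 41
f 42 39 43
f 42 43 41
f 43 39 44
f 43 44 41
f 44 39 45
f 44 45 41
f 45 39 46
f 45 46 41
f 46 39 47
f 46 47 41
f 47 39 48
f 47 48 41
f 48 39 49
f 48 49 41
f 49 39 50
f 49 50 41
f 50 39 51
f 50 51 41
f 51 39 52
f 51 52 41
f 52 39 53
f 52 53 41
f 53 39 40
f 53 40 41



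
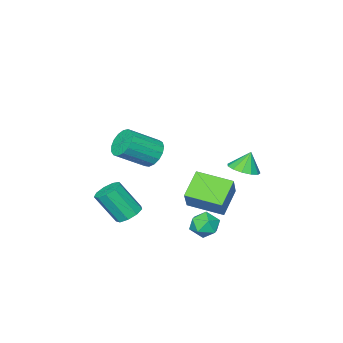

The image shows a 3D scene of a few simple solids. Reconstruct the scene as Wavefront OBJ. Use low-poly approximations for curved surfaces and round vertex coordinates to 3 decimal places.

v 2.584 -2.113 -2.734
v 3.178 -1.499 -2.634
v 3.89 -2.473 -0.867
v 3.296 -3.087 -0.966
v 2.684 -1.348 -2.352
v 3.396 -2.323 -0.585
v 2.143 -1.556 -2.249
v 2.855 -2.53 -0.482
v 1.809 -2.024 -2.373
v 2.52 -2.998 -0.605
v 1.837 -2.533 -2.665
v 2.549 -3.508 -0.898
v 2.215 -2.846 -2.99
v 2.926 -3.821 -1.222
v 2.766 -2.816 -3.194
v 3.477 -3.79 -1.427
v 3.232 -2.457 -3.184
v 3.943 -3.431 -1.416
v 3.394 -1.936 -2.963
v 4.106 -2.911 -1.195
v 2.971 0.308 3.148
v 3.315 -0.14 2.41
v 4.873 -0.796 3.533
v 4.529 -0.348 4.272
v 3.501 0.263 2.386
v 5.06 -0.392 3.509
v 3.567 0.677 2.537
v 5.125 0.021 3.66
v 3.495 1.006 2.828
v 5.054 0.35 3.951
v 3.304 1.175 3.193
v 4.862 0.519 4.316
v 3.036 1.146 3.547
v 4.594 0.49 4.67
v 2.753 0.924 3.81
v 4.312 0.269 4.933
v 2.52 0.562 3.921
v 4.079 -0.094 5.045
v 2.391 0.141 3.856
v 3.949 -0.515 4.979
v 2.394 -0.242 3.628
v 3.952 -0.897 4.751
v 2.529 -0.498 3.29
v 4.088 -1.154 4.414
v 2.766 -0.57 2.92
v 4.324 -1.226 4.044
v 3.049 -0.441 2.602
v 4.608 -1.097 3.726
v 1.071 2.529 -1.766
v 1.637 2.325 -2.469
v 0.023 1.635 -2.351
v 0.589 1.431 -3.054
v 0.781 1.126 -2.201
v 1.429 1.679 -1.84
v 0.231 2.281 -2.98
v 0.879 2.834 -2.619
v 1.118 2.172 -3.219
v 1.458 1.458 -2.738
v 0.202 2.502 -2.082
v 0.542 1.788 -1.601
v -0.576 -0.963 -2.769
v -1.94 -1.492 -1.637
v -1.608 0.912 -3.134
v -2.971 0.382 -2.002
v 0.351 -0.162 -1.278
v -1.012 -0.692 -0.146
v -0.68 1.712 -1.643
v -2.044 1.183 -0.511
v -2.986 0.973 -0.005
v -2.276 1.556 0.238
v -3.454 1.047 1.185
v -2.674 1.867 0.062
v -3.171 1.895 -0.136
v -3.609 1.63 -0.291
v -3.85 1.156 -0.356
v -3.816 0.624 -0.309
v -3.518 0.202 -0.165
v -3.052 0.025 0.029
v -2.565 0.149 0.213
v -2.211 0.535 0.328
v -2.104 1.059 0.337
f 2 1 5
f 2 5 3
f 3 5 6
f 3 6 4
f 5 1 7
f 5 7 6
f 6 7 8
f 6 8 4
f 7 1 9
f 7 9 8
f 8 9 10
f 8 10 4
f 9 1 11
f 9 11 10
f 10 11 12
f 10 12 4
f 11 1 13
f 11 13 12
f 12 13 14
f 12 14 4
f 13 1 15
f 13 15 14
f 14 15 16
f 14 16 4
f 15 1 17
f 15 17 16
f 16 17 18
f 16 18 4
f 17 1 19
f 17 19 18
f 18 19 20
f 18 20 4
f 19 1 2
f 19 2 20
f 20 2 3
f 20 3 4
f 22 21 25
f 22 25 23
f 23 25 26
f 23 26 24
f 25 21 27
f 25 27 26
f 26 27 28
f 26 28 24
f 27 21 29
f 27 29 28
f 28 29 30
f 28 30 24
f 29 21 31
f 29 31 30
f 30 31 32
f 30 32 24
f 31 21 33
f 31 33 32
f 32 33 34
f 32 34 24
f 33 21 35
f 33 35 34
f 34 35 36
f 34 36 24
f 35 21 37
f 35 37 36
f 36 37 38
f 36 38 24
f 37 21 39
f 37 39 38
f 38 39 40
f 38 40 24
f 39 21 41
f 39 41 40
f 40 41 42
f 40 42 24
f 41 21 43
f 41 43 42
f 42 43 44
f 42 44 24
f 43 21 45
f 43 45 44
f 44 45 46
f 44 46 24
f 45 21 47
f 45 47 46
f 46 47 48
f 46 48 24
f 47 21 22
f 47 22 48
f 48 22 23
f 48 23 24
f 49 60 54
f 49 54 50
f 49 50 56
f 49 56 59
f 49 59 60
f 50 54 58
f 54 60 53
f 60 59 51
f 59 56 55
f 56 50 57
f 52 58 53
f 52 53 51
f 52 51 55
f 52 55 57
f 52 57 58
f 53 58 54
f 51 53 60
f 55 51 59
f 57 55 56
f 58 57 50
f 62 64 61
f 65 62 61
f 61 64 63
f 63 65 61
f 62 68 64
f 66 62 65
f 66 68 62
f 64 68 63
f 67 65 63
f 63 68 67
f 67 66 65
f 68 66 67
f 70 69 72
f 70 72 71
f 72 69 73
f 72 73 71
f 73 69 74
f 73 74 71
f 74 69 75
f 74 75 71
f 75 69 76
f 75 76 71
f 76 69 77
f 76 77 71
f 77 69 78
f 77 78 71
f 78 69 79
f 78 79 71
f 79 69 80
f 79 80 71
f 80 69 81
f 80 81 71
f 81 69 70
f 81 70 71



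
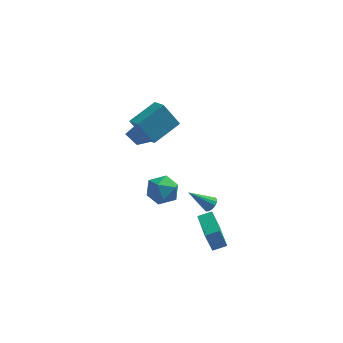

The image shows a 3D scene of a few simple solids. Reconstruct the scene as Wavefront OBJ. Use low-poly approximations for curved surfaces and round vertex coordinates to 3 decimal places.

v -4.132 2.682 1.646
v -3.561 2.876 2.301
v -3.464 4.376 0.561
v -2.893 4.57 1.216
v -3.467 2.15 1.224
v -2.896 2.344 1.879
v -2.799 3.844 0.139
v -2.228 4.038 0.794
v -1.595 -1.809 2.187
v -1.015 -1.744 1.415
v -2.525 -2.796 1.405
v -1.945 -2.731 0.633
v -1.637 -3.18 1.433
v -1.063 -2.57 1.916
v -2.477 -1.97 0.904
v -1.903 -1.36 1.387
v -1.56 -1.843 0.622
v -1.041 -2.591 0.949
v -2.499 -1.949 1.871
v -1.98 -2.697 2.198
v -3.852 2.138 3.192
v -3.323 1.327 3.623
v -2.591 3.323 3.874
v -2.061 2.512 4.304
v -2.979 1.988 1.836
v -2.449 1.177 2.266
v -1.717 3.173 2.517
v -1.188 2.362 2.948
v 0.605 -0.137 -1.564
v 0.864 -0.494 -1.328
v -0.565 -0.283 -0.496
v 0.938 -0.272 -1.217
v 0.923 -0.015 -1.198
v 0.823 0.21 -1.278
v 0.664 0.342 -1.434
v 0.489 0.346 -1.624
v 0.345 0.22 -1.799
v 0.271 -0.002 -1.911
v 0.286 -0.259 -1.929
v 0.387 -0.484 -1.85
v 0.546 -0.616 -1.694
v 0.72 -0.619 -1.503
v 0.915 -4.198 -1.639
v 0.522 -4.171 -0.474
v 0.426 -2.26 -1.849
v 0.032 -2.233 -0.684
v 1.648 -3.987 -1.396
v 1.254 -3.96 -0.231
v 1.158 -2.049 -1.606
v 0.765 -2.022 -0.441
f 2 4 1
f 5 2 1
f 1 4 3
f 3 5 1
f 2 8 4
f 6 2 5
f 6 8 2
f 4 8 3
f 7 5 3
f 3 8 7
f 7 6 5
f 8 6 7
f 9 20 14
f 9 14 10
f 9 10 16
f 9 16 19
f 9 19 20
f 10 14 18
f 14 20 13
f 20 19 11
f 19 16 15
f 16 10 17
f 12 18 13
f 12 13 11
f 12 11 15
f 12 15 17
f 12 17 18
f 13 18 14
f 11 13 20
f 15 11 19
f 17 15 16
f 18 17 10
f 22 24 21
f 25 22 21
f 21 24 23
f 23 25 21
f 22 28 24
f 26 22 25
f 26 28 22
f 24 28 23
f 27 25 23
f 23 28 27
f 27 26 25
f 28 26 27
f 30 29 32
f 30 32 31
f 32 29 33
f 32 33 31
f 33 29 34
f 33 34 31
f 34 29 35
f 34 35 31
f 35 29 36
f 35 36 31
f 36 29 37
f 36 37 31
f 37 29 38
f 37 38 31
f 38 29 39
f 38 39 31
f 39 29 40
f 39 40 31
f 40 29 41
f 40 41 31
f 41 29 42
f 41 42 31
f 42 29 30
f 42 30 31
f 44 46 43
f 47 44 43
f 43 46 45
f 45 47 43
f 44 50 46
f 48 44 47
f 48 50 44
f 46 50 45
f 49 47 45
f 45 50 49
f 49 48 47
f 50 48 49



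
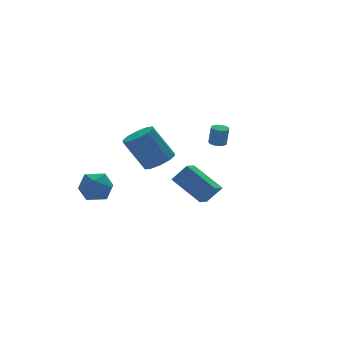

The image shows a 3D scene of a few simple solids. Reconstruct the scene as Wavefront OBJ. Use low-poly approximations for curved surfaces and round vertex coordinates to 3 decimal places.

v 0.084 -5.013 1.135
v -0.686 -3.421 2.287
v -0.606 -4.663 0.192
v -1.376 -3.072 1.344
v 0.816 -4.428 0.816
v 0.046 -2.837 1.968
v 0.126 -4.079 -0.127
v -0.644 -2.487 1.025
v 3.651 1.126 1.56
v 3.962 1.517 1.584
v 4.04 1.385 2.724
v 3.729 0.994 2.7
v 3.701 1.621 1.614
v 3.78 1.488 2.754
v 3.425 1.567 1.627
v 3.503 1.435 2.766
v 3.221 1.374 1.618
v 3.299 1.242 2.758
v 3.153 1.102 1.591
v 3.231 0.97 2.731
v 3.243 0.837 1.555
v 3.321 0.705 2.694
v 3.463 0.665 1.52
v 3.541 0.533 2.659
v 3.742 0.638 1.497
v 3.82 0.506 2.637
v 3.993 0.767 1.495
v 4.071 0.635 2.635
v 4.135 1.01 1.513
v 4.213 0.878 2.653
v 4.123 1.289 1.547
v 4.202 1.157 2.686
v -3.857 2.823 -1.006
v -3.309 3.727 -1.286
v -2.331 1.933 -0.894
v -1.783 2.837 -1.174
v -2.281 2.779 -0.202
v -3.224 3.328 -0.272
v -2.416 2.332 -1.908
v -3.359 2.881 -1.978
v -2.418 3.423 -1.844
v -2.335 3.7 -0.789
v -3.305 1.96 -1.391
v -3.222 2.237 -0.336
v -0.87 -0.826 1.731
v -0.266 -1.368 2.226
v -1.187 -0.696 4.084
v -1.79 -0.154 3.589
v -0.02 -0.839 2.157
v -0.941 -0.167 4.015
v -0.099 -0.306 1.925
v -1.02 0.366 3.783
v -0.472 0.029 1.619
v -1.392 0.701 3.477
v -0.996 0.037 1.356
v -1.917 0.71 3.214
v -1.473 -0.284 1.236
v -2.394 0.388 3.094
v -1.719 -0.813 1.305
v -2.64 -0.141 3.163
v -1.64 -1.346 1.537
v -2.561 -0.674 3.395
v -1.268 -1.681 1.843
v -2.188 -1.009 3.701
v -0.743 -1.69 2.106
v -1.664 -1.017 3.964
f 2 4 1
f 5 2 1
f 1 4 3
f 3 5 1
f 2 8 4
f 6 2 5
f 6 8 2
f 4 8 3
f 7 5 3
f 3 8 7
f 7 6 5
f 8 6 7
f 10 9 13
f 10 13 11
f 11 13 14
f 11 14 12
f 13 9 15
f 13 15 14
f 14 15 16
f 14 16 12
f 15 9 17
f 15 17 16
f 16 17 18
f 16 18 12
f 17 9 19
f 17 19 18
f 18 19 20
f 18 20 12
f 19 9 21
f 19 21 20
f 20 21 22
f 20 22 12
f 21 9 23
f 21 23 22
f 22 23 24
f 22 24 12
f 23 9 25
f 23 25 24
f 24 25 26
f 24 26 12
f 25 9 27
f 25 27 26
f 26 27 28
f 26 28 12
f 27 9 29
f 27 29 28
f 28 29 30
f 28 30 12
f 29 9 31
f 29 31 30
f 30 31 32
f 30 32 12
f 31 9 10
f 31 10 32
f 32 10 11
f 32 11 12
f 33 44 38
f 33 38 34
f 33 34 40
f 33 40 43
f 33 43 44
f 34 38 42
f 38 44 37
f 44 43 35
f 43 40 39
f 40 34 41
f 36 42 37
f 36 37 35
f 36 35 39
f 36 39 41
f 36 41 42
f 37 42 38
f 35 37 44
f 39 35 43
f 41 39 40
f 42 41 34
f 46 45 49
f 46 49 47
f 47 49 50
f 47 50 48
f 49 45 51
f 49 51 50
f 50 51 52
f 50 52 48
f 51 45 53
f 51 53 52
f 52 53 54
f 52 54 48
f 53 45 55
f 53 55 54
f 54 55 56
f 54 56 48
f 55 45 57
f 55 57 56
f 56 57 58
f 56 58 48
f 57 45 59
f 57 59 58
f 58 59 60
f 58 60 48
f 59 45 61
f 59 61 60
f 60 61 62
f 60 62 48
f 61 45 63
f 61 63 62
f 62 63 64
f 62 64 48
f 63 45 65
f 63 65 64
f 64 65 66
f 64 66 48
f 65 45 46
f 65 46 66
f 66 46 47
f 66 47 48



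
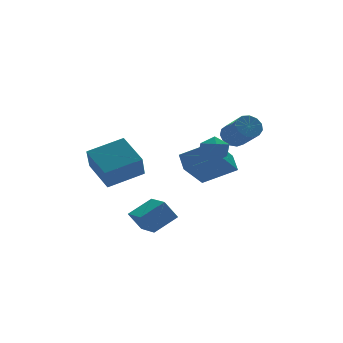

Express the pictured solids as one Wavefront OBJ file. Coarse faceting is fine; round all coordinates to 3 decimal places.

v 3.312 -1.854 3.365
v 3.659 -2.195 2.862
v 3.755 -3.527 3.832
v 3.408 -3.186 4.335
v 3.932 -2.015 3.083
v 4.028 -3.347 4.052
v 4.008 -1.784 3.393
v 4.104 -3.115 4.362
v 3.863 -1.575 3.694
v 3.959 -2.906 4.664
v 3.543 -1.454 3.891
v 3.639 -2.786 4.861
v 3.15 -1.461 3.921
v 3.246 -2.793 4.891
v 2.808 -1.592 3.775
v 2.904 -2.924 4.744
v 2.626 -1.807 3.498
v 2.722 -3.139 4.468
v 2.662 -2.036 3.179
v 2.758 -3.368 4.149
v 2.904 -2.208 2.92
v 3.001 -3.54 3.889
v 3.276 -2.267 2.801
v 3.372 -3.599 3.771
v -1.654 -2.257 -0.919
v -0.392 -2.146 -0.194
v -1.605 -0.751 -1.236
v -0.343 -0.64 -0.511
v -1.077 -2.48 -1.889
v 0.185 -2.369 -1.164
v -1.028 -0.974 -2.206
v 0.234 -0.863 -1.481
v -0.145 0.77 1.55
v -0.354 2.438 2.456
v -2.039 0.876 0.917
v -2.248 2.544 1.822
v 0.308 1.496 0.318
v 0.099 3.164 1.223
v -1.586 1.602 -0.316
v -1.795 3.27 0.59
v 2.212 -2.6 2.465
v 2.39 -1.737 3.071
v 0.821 -1.669 1.547
v 0.999 -0.805 2.153
v 3.501 -1.955 1.167
v 3.679 -1.091 1.773
v 2.11 -1.023 0.249
v 2.288 -0.16 0.855
v 0.646 -3.513 3.06
v 1.105 -3.114 3.594
v 1.415 -4.566 3.186
v 1.874 -4.167 3.72
v 1.119 -4.384 3.917
v 0.644 -3.732 3.839
v 1.876 -3.948 2.941
v 1.401 -3.296 2.863
v 1.866 -3.383 3.521
v 1.397 -3.652 4.124
v 1.123 -4.028 2.656
v 0.654 -4.297 3.259
f 2 1 5
f 2 5 3
f 3 5 6
f 3 6 4
f 5 1 7
f 5 7 6
f 6 7 8
f 6 8 4
f 7 1 9
f 7 9 8
f 8 9 10
f 8 10 4
f 9 1 11
f 9 11 10
f 10 11 12
f 10 12 4
f 11 1 13
f 11 13 12
f 12 13 14
f 12 14 4
f 13 1 15
f 13 15 14
f 14 15 16
f 14 16 4
f 15 1 17
f 15 17 16
f 16 17 18
f 16 18 4
f 17 1 19
f 17 19 18
f 18 19 20
f 18 20 4
f 19 1 21
f 19 21 20
f 20 21 22
f 20 22 4
f 21 1 23
f 21 23 22
f 22 23 24
f 22 24 4
f 23 1 2
f 23 2 24
f 24 2 3
f 24 3 4
f 26 28 25
f 29 26 25
f 25 28 27
f 27 29 25
f 26 32 28
f 30 26 29
f 30 32 26
f 28 32 27
f 31 29 27
f 27 32 31
f 31 30 29
f 32 30 31
f 34 36 33
f 37 34 33
f 33 36 35
f 35 37 33
f 34 40 36
f 38 34 37
f 38 40 34
f 36 40 35
f 39 37 35
f 35 40 39
f 39 38 37
f 40 38 39
f 42 44 41
f 45 42 41
f 41 44 43
f 43 45 41
f 42 48 44
f 46 42 45
f 46 48 42
f 44 48 43
f 47 45 43
f 43 48 47
f 47 46 45
f 48 46 47
f 49 60 54
f 49 54 50
f 49 50 56
f 49 56 59
f 49 59 60
f 50 54 58
f 54 60 53
f 60 59 51
f 59 56 55
f 56 50 57
f 52 58 53
f 52 53 51
f 52 51 55
f 52 55 57
f 52 57 58
f 53 58 54
f 51 53 60
f 55 51 59
f 57 55 56
f 58 57 50



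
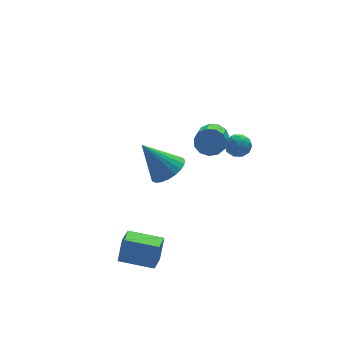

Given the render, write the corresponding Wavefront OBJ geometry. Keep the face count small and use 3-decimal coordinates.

v -4.48 -2.5 -2.919
v -4.177 -2.264 -1.677
v -3.899 -1.572 -3.237
v -3.596 -1.336 -1.995
v -3.064 -3.444 -3.085
v -2.761 -3.208 -1.843
v -2.483 -2.516 -3.403
v -2.18 -2.28 -2.161
v 1.039 -2.168 3.982
v 1.51 -1.821 3.695
v 1.09 -2.879 3.205
v 1.561 -2.532 2.918
v 1.679 -2.84 3.481
v 1.647 -2.4 3.961
v 0.953 -2.3 2.939
v 0.921 -1.86 3.419
v 1.457 -1.902 3.051
v 1.906 -2.236 3.386
v 0.694 -2.464 3.514
v 1.143 -2.798 3.849
v 1.27 -1.932 3.907
v 1.33 -2.768 2.993
v 1.399 -2.949 3.324
v 1.676 -2.745 3.155
v 1.351 -2.272 4.063
v 1.628 -2.069 3.895
v 1.727 -2.667 3.768
v 0.972 -2.631 3.005
v 1.249 -2.428 2.837
v 0.924 -1.955 3.745
v 1.201 -1.751 3.576
v 0.873 -2.033 3.132
v 1.516 -1.776 3.36
v 1.546 -2.194 2.903
v 1.188 -2.057 2.915
v 1.17 -1.799 3.197
v 1.78 -1.972 3.556
v 1.81 -2.39 3.1
v 1.879 -2.571 3.43
v 1.86 -2.313 3.713
v 1.749 -2.02 3.178
v 0.79 -2.31 3.8
v 0.82 -2.728 3.344
v 0.74 -2.387 3.187
v 0.721 -2.129 3.47
v 1.054 -2.506 3.997
v 1.084 -2.924 3.54
v 1.43 -2.901 3.703
v 1.412 -2.643 3.985
v 0.851 -2.68 3.722
v -0.452 2.027 -1.186
v 0.381 2.344 -0.757
v -1.548 2.613 0.506
v 0.254 2.681 -0.956
v 0.005 2.905 -1.195
v -0.324 2.977 -1.432
v -0.674 2.885 -1.627
v -0.986 2.644 -1.746
v -1.206 2.297 -1.768
v -1.295 1.903 -1.689
v -1.239 1.53 -1.524
v -1.046 1.243 -1.3
v -0.751 1.092 -1.056
v -0.404 1.103 -0.835
v -0.065 1.273 -0.675
v 0.207 1.573 -0.603
v 0.365 1.953 -0.632
v 2.497 3.811 -0.925
v 2.877 4.031 -0.269
v 2.163 2.549 0.642
v 1.783 2.329 -0.015
v 2.479 4.23 -0.256
v 1.765 2.749 0.654
v 2.087 4.297 -0.456
v 1.373 2.815 0.455
v 1.825 4.209 -0.805
v 1.111 2.727 0.106
v 1.776 3.994 -1.192
v 1.062 2.513 -0.281
v 1.956 3.722 -1.494
v 1.242 2.24 -0.584
v 2.308 3.477 -1.616
v 1.594 1.996 -0.706
v 2.72 3.339 -1.518
v 2.006 1.857 -0.608
v 3.061 3.35 -1.233
v 2.347 1.869 -0.322
v 3.223 3.508 -0.849
v 2.509 2.026 0.061
v 3.154 3.762 -0.49
v 2.44 2.28 0.421
f 2 4 1
f 5 2 1
f 1 4 3
f 3 5 1
f 2 8 4
f 6 2 5
f 6 8 2
f 4 8 3
f 7 5 3
f 3 8 7
f 7 6 5
f 8 6 7
f 9 46 25
f 46 20 49
f 25 49 14
f 46 49 25
f 9 25 21
f 25 14 26
f 21 26 10
f 25 26 21
f 9 21 30
f 21 10 31
f 30 31 16
f 21 31 30
f 9 30 42
f 30 16 45
f 42 45 19
f 30 45 42
f 9 42 46
f 42 19 50
f 46 50 20
f 42 50 46
f 10 26 37
f 26 14 40
f 37 40 18
f 26 40 37
f 14 49 27
f 49 20 48
f 27 48 13
f 49 48 27
f 20 50 47
f 50 19 43
f 47 43 11
f 50 43 47
f 19 45 44
f 45 16 32
f 44 32 15
f 45 32 44
f 16 31 36
f 31 10 33
f 36 33 17
f 31 33 36
f 12 38 24
f 38 18 39
f 24 39 13
f 38 39 24
f 12 24 22
f 24 13 23
f 22 23 11
f 24 23 22
f 12 22 29
f 22 11 28
f 29 28 15
f 22 28 29
f 12 29 34
f 29 15 35
f 34 35 17
f 29 35 34
f 12 34 38
f 34 17 41
f 38 41 18
f 34 41 38
f 13 39 27
f 39 18 40
f 27 40 14
f 39 40 27
f 11 23 47
f 23 13 48
f 47 48 20
f 23 48 47
f 15 28 44
f 28 11 43
f 44 43 19
f 28 43 44
f 17 35 36
f 35 15 32
f 36 32 16
f 35 32 36
f 18 41 37
f 41 17 33
f 37 33 10
f 41 33 37
f 52 51 54
f 52 54 53
f 54 51 55
f 54 55 53
f 55 51 56
f 55 56 53
f 56 51 57
f 56 57 53
f 57 51 58
f 57 58 53
f 58 51 59
f 58 59 53
f 59 51 60
f 59 60 53
f 60 51 61
f 60 61 53
f 61 51 62
f 61 62 53
f 62 51 63
f 62 63 53
f 63 51 64
f 63 64 53
f 64 51 65
f 64 65 53
f 65 51 66
f 65 66 53
f 66 51 67
f 66 67 53
f 67 51 52
f 67 52 53
f 69 68 72
f 69 72 70
f 70 72 73
f 70 73 71
f 72 68 74
f 72 74 73
f 73 74 75
f 73 75 71
f 74 68 76
f 74 76 75
f 75 76 77
f 75 77 71
f 76 68 78
f 76 78 77
f 77 78 79
f 77 79 71
f 78 68 80
f 78 80 79
f 79 80 81
f 79 81 71
f 80 68 82
f 80 82 81
f 81 82 83
f 81 83 71
f 82 68 84
f 82 84 83
f 83 84 85
f 83 85 71
f 84 68 86
f 84 86 85
f 85 86 87
f 85 87 71
f 86 68 88
f 86 88 87
f 87 88 89
f 87 89 71
f 88 68 90
f 88 90 89
f 89 90 91
f 89 91 71
f 90 68 69
f 90 69 91
f 91 69 70
f 91 70 71



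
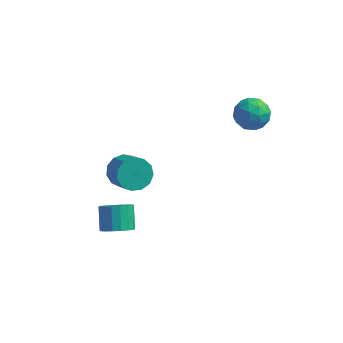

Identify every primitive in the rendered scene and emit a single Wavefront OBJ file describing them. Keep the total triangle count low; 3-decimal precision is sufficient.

v -2.857 3.07 -3.176
v -2.367 2.661 -3.997
v -1.392 1.68 -2.924
v -1.883 2.09 -2.104
v -2.06 3.135 -3.841
v -1.086 2.155 -2.769
v -2.007 3.589 -3.475
v -1.032 2.609 -2.402
v -2.223 3.879 -3.013
v -1.249 2.898 -1.941
v -2.641 3.911 -2.604
v -1.666 2.931 -1.531
v -3.128 3.677 -2.376
v -2.153 2.696 -1.303
v -3.528 3.25 -2.402
v -2.553 2.269 -1.33
v -3.716 2.766 -2.674
v -2.741 1.785 -1.602
v -3.631 2.379 -3.106
v -2.656 1.398 -2.033
v -3.3 2.211 -3.56
v -2.326 1.23 -2.487
v -2.829 2.316 -3.892
v -1.854 1.335 -2.819
v 3.446 4.421 2.898
v 4.48 4.268 2.783
v 3.44 3.372 4.237
v 4.474 3.219 4.122
v 4.113 4.154 4.44
v 4.117 4.802 3.612
v 3.803 2.838 3.408
v 3.807 3.486 2.58
v 4.701 3.289 3.098
v 4.892 4.103 3.736
v 3.028 3.537 3.284
v 3.219 4.351 3.922
v 3.963 4.437 2.723
v 3.957 3.203 4.297
v 3.745 3.753 4.484
v 4.352 3.663 4.416
v 3.75 4.751 3.211
v 4.358 4.661 3.143
v 4.142 4.594 4.117
v 3.562 2.979 3.877
v 4.17 2.889 3.809
v 3.568 3.977 2.604
v 4.175 3.887 2.536
v 3.778 3.046 2.903
v 4.701 3.772 2.84
v 4.697 3.155 3.627
v 4.303 2.931 3.207
v 4.305 3.312 2.721
v 4.814 4.25 3.215
v 4.81 3.633 4.002
v 4.598 4.182 4.189
v 4.6 4.564 3.703
v 4.943 3.674 3.4
v 3.11 4.007 3.018
v 3.106 3.39 3.805
v 3.32 3.076 3.317
v 3.322 3.458 2.831
v 3.223 4.485 3.393
v 3.219 3.868 4.18
v 3.615 4.328 4.299
v 3.617 4.709 3.813
v 2.977 3.966 3.62
v -1.739 -1.245 -3.575
v -1.333 -1.756 -2.912
v -1.734 -0.765 -1.903
v -2.141 -0.255 -2.565
v -1.009 -1.483 -3.051
v -1.41 -0.493 -2.041
v -0.853 -1.157 -3.309
v -1.254 -0.166 -2.3
v -0.899 -0.85 -3.629
v -1.3 0.14 -2.619
v -1.138 -0.634 -3.936
v -1.54 0.356 -2.926
v -1.515 -0.558 -4.16
v -1.917 0.432 -3.151
v -1.944 -0.64 -4.25
v -2.345 0.351 -3.241
v -2.325 -0.86 -4.186
v -2.726 0.131 -3.176
v -2.572 -1.168 -3.981
v -2.973 -0.178 -2.972
v -2.629 -1.494 -3.684
v -3.03 -0.504 -2.674
v -2.482 -1.764 -3.361
v -2.883 -0.773 -2.352
v -2.164 -1.914 -3.087
v -2.565 -0.923 -2.078
v -1.75 -1.911 -2.925
v -2.151 -0.92 -1.916
f 2 1 5
f 2 5 3
f 3 5 6
f 3 6 4
f 5 1 7
f 5 7 6
f 6 7 8
f 6 8 4
f 7 1 9
f 7 9 8
f 8 9 10
f 8 10 4
f 9 1 11
f 9 11 10
f 10 11 12
f 10 12 4
f 11 1 13
f 11 13 12
f 12 13 14
f 12 14 4
f 13 1 15
f 13 15 14
f 14 15 16
f 14 16 4
f 15 1 17
f 15 17 16
f 16 17 18
f 16 18 4
f 17 1 19
f 17 19 18
f 18 19 20
f 18 20 4
f 19 1 21
f 19 21 20
f 20 21 22
f 20 22 4
f 21 1 23
f 21 23 22
f 22 23 24
f 22 24 4
f 23 1 2
f 23 2 24
f 24 2 3
f 24 3 4
f 25 62 41
f 62 36 65
f 41 65 30
f 62 65 41
f 25 41 37
f 41 30 42
f 37 42 26
f 41 42 37
f 25 37 46
f 37 26 47
f 46 47 32
f 37 47 46
f 25 46 58
f 46 32 61
f 58 61 35
f 46 61 58
f 25 58 62
f 58 35 66
f 62 66 36
f 58 66 62
f 26 42 53
f 42 30 56
f 53 56 34
f 42 56 53
f 30 65 43
f 65 36 64
f 43 64 29
f 65 64 43
f 36 66 63
f 66 35 59
f 63 59 27
f 66 59 63
f 35 61 60
f 61 32 48
f 60 48 31
f 61 48 60
f 32 47 52
f 47 26 49
f 52 49 33
f 47 49 52
f 28 54 40
f 54 34 55
f 40 55 29
f 54 55 40
f 28 40 38
f 40 29 39
f 38 39 27
f 40 39 38
f 28 38 45
f 38 27 44
f 45 44 31
f 38 44 45
f 28 45 50
f 45 31 51
f 50 51 33
f 45 51 50
f 28 50 54
f 50 33 57
f 54 57 34
f 50 57 54
f 29 55 43
f 55 34 56
f 43 56 30
f 55 56 43
f 27 39 63
f 39 29 64
f 63 64 36
f 39 64 63
f 31 44 60
f 44 27 59
f 60 59 35
f 44 59 60
f 33 51 52
f 51 31 48
f 52 48 32
f 51 48 52
f 34 57 53
f 57 33 49
f 53 49 26
f 57 49 53
f 68 67 71
f 68 71 69
f 69 71 72
f 69 72 70
f 71 67 73
f 71 73 72
f 72 73 74
f 72 74 70
f 73 67 75
f 73 75 74
f 74 75 76
f 74 76 70
f 75 67 77
f 75 77 76
f 76 77 78
f 76 78 70
f 77 67 79
f 77 79 78
f 78 79 80
f 78 80 70
f 79 67 81
f 79 81 80
f 80 81 82
f 80 82 70
f 81 67 83
f 81 83 82
f 82 83 84
f 82 84 70
f 83 67 85
f 83 85 84
f 84 85 86
f 84 86 70
f 85 67 87
f 85 87 86
f 86 87 88
f 86 88 70
f 87 67 89
f 87 89 88
f 88 89 90
f 88 90 70
f 89 67 91
f 89 91 90
f 90 91 92
f 90 92 70
f 91 67 93
f 91 93 92
f 92 93 94
f 92 94 70
f 93 67 68
f 93 68 94
f 94 68 69
f 94 69 70



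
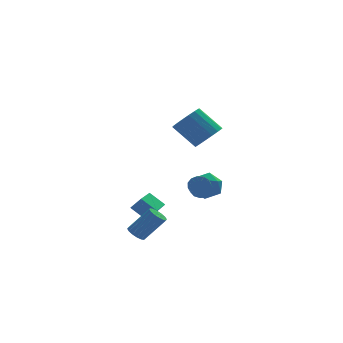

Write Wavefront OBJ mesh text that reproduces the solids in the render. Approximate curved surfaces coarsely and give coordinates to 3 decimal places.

v -3.012 -3.457 -3.757
v -2.513 -3.541 -4.18
v -1.249 -3.768 -2.647
v -1.748 -3.683 -2.223
v -2.523 -3.205 -4.122
v -1.26 -3.431 -2.589
v -2.665 -2.936 -3.966
v -1.401 -3.162 -2.432
v -2.899 -2.806 -3.754
v -1.635 -3.033 -2.22
v -3.164 -2.851 -3.542
v -1.9 -3.078 -2.009
v -3.388 -3.058 -3.388
v -2.124 -3.285 -1.855
v -3.511 -3.372 -3.333
v -2.247 -3.599 -1.8
v -3.5 -3.709 -3.391
v -2.237 -3.935 -1.858
v -3.359 -3.978 -3.548
v -2.095 -4.204 -2.014
v -3.125 -4.107 -3.76
v -1.861 -4.334 -2.226
v -2.86 -4.062 -3.971
v -1.596 -4.289 -2.438
v -2.636 -3.855 -4.125
v -1.372 -4.082 -2.592
v 1.112 -2.822 -0.826
v 1.709 -2.807 -0.479
v 1.284 -3.803 0.293
v 0.688 -3.818 -0.054
v 1.469 -2.562 -0.295
v 1.044 -3.558 0.477
v 1.116 -2.4 -0.28
v 0.691 -3.396 0.492
v 0.762 -2.372 -0.438
v 0.337 -3.368 0.334
v 0.519 -2.486 -0.72
v 0.094 -3.482 0.053
v 0.465 -2.708 -1.035
v 0.04 -3.704 -0.262
v 0.616 -2.965 -1.284
v 0.191 -3.961 -0.511
v 0.925 -3.177 -1.387
v 0.5 -4.173 -0.615
v 1.293 -3.277 -1.313
v 0.869 -4.273 -0.54
v 1.604 -3.232 -1.084
v 1.18 -4.228 -0.311
v 1.759 -3.057 -0.773
v 1.334 -4.053 -0.001
v 1.679 -2.376 3.156
v 2.538 -2.246 3.78
v 1.38 -1.355 5.189
v 0.521 -1.484 4.564
v 2.525 -1.818 3.499
v 1.367 -0.927 4.908
v 2.319 -1.518 3.139
v 1.16 -0.627 4.548
v 1.965 -1.414 2.783
v 0.807 -0.523 4.192
v 1.546 -1.531 2.512
v 0.388 -0.64 3.921
v 1.158 -1.841 2.389
v -0 -0.95 3.798
v 0.889 -2.274 2.441
v -0.269 -1.383 3.85
v 0.801 -2.73 2.657
v -0.357 -1.839 4.066
v 0.914 -3.104 2.987
v -0.244 -2.213 4.396
v 1.203 -3.312 3.356
v 0.044 -2.421 4.765
v 1.6 -3.306 3.679
v 0.442 -2.415 5.088
v 2.016 -3.086 3.882
v 0.858 -2.195 5.29
v 2.355 -2.703 3.918
v 1.196 -1.812 5.327
v 2.244 2.331 -2.998
v 3.011 2.61 -2.255
v 2.449 0.61 -2.565
v 3.216 0.889 -1.822
v 2.159 1.16 -1.653
v 2.033 2.223 -1.92
v 3.427 0.997 -2.9
v 3.301 2.06 -3.167
v 3.743 1.785 -2.194
v 2.959 1.885 -1.423
v 2.501 1.335 -3.397
v 1.717 1.435 -2.626
v -1.3 0.992 -4.62
v -0.721 0.617 -3.776
v -2.127 1.606 -3.779
v -1.548 1.231 -2.935
v -0.472 2.169 -4.665
v 0.107 1.794 -3.821
v -1.299 2.783 -3.824
v -0.72 2.408 -2.98
f 2 1 5
f 2 5 3
f 3 5 6
f 3 6 4
f 5 1 7
f 5 7 6
f 6 7 8
f 6 8 4
f 7 1 9
f 7 9 8
f 8 9 10
f 8 10 4
f 9 1 11
f 9 11 10
f 10 11 12
f 10 12 4
f 11 1 13
f 11 13 12
f 12 13 14
f 12 14 4
f 13 1 15
f 13 15 14
f 14 15 16
f 14 16 4
f 15 1 17
f 15 17 16
f 16 17 18
f 16 18 4
f 17 1 19
f 17 19 18
f 18 19 20
f 18 20 4
f 19 1 21
f 19 21 20
f 20 21 22
f 20 22 4
f 21 1 23
f 21 23 22
f 22 23 24
f 22 24 4
f 23 1 25
f 23 25 24
f 24 25 26
f 24 26 4
f 25 1 2
f 25 2 26
f 26 2 3
f 26 3 4
f 28 27 31
f 28 31 29
f 29 31 32
f 29 32 30
f 31 27 33
f 31 33 32
f 32 33 34
f 32 34 30
f 33 27 35
f 33 35 34
f 34 35 36
f 34 36 30
f 35 27 37
f 35 37 36
f 36 37 38
f 36 38 30
f 37 27 39
f 37 39 38
f 38 39 40
f 38 40 30
f 39 27 41
f 39 41 40
f 40 41 42
f 40 42 30
f 41 27 43
f 41 43 42
f 42 43 44
f 42 44 30
f 43 27 45
f 43 45 44
f 44 45 46
f 44 46 30
f 45 27 47
f 45 47 46
f 46 47 48
f 46 48 30
f 47 27 49
f 47 49 48
f 48 49 50
f 48 50 30
f 49 27 28
f 49 28 50
f 50 28 29
f 50 29 30
f 52 51 55
f 52 55 53
f 53 55 56
f 53 56 54
f 55 51 57
f 55 57 56
f 56 57 58
f 56 58 54
f 57 51 59
f 57 59 58
f 58 59 60
f 58 60 54
f 59 51 61
f 59 61 60
f 60 61 62
f 60 62 54
f 61 51 63
f 61 63 62
f 62 63 64
f 62 64 54
f 63 51 65
f 63 65 64
f 64 65 66
f 64 66 54
f 65 51 67
f 65 67 66
f 66 67 68
f 66 68 54
f 67 51 69
f 67 69 68
f 68 69 70
f 68 70 54
f 69 51 71
f 69 71 70
f 70 71 72
f 70 72 54
f 71 51 73
f 71 73 72
f 72 73 74
f 72 74 54
f 73 51 75
f 73 75 74
f 74 75 76
f 74 76 54
f 75 51 77
f 75 77 76
f 76 77 78
f 76 78 54
f 77 51 52
f 77 52 78
f 78 52 53
f 78 53 54
f 79 90 84
f 79 84 80
f 79 80 86
f 79 86 89
f 79 89 90
f 80 84 88
f 84 90 83
f 90 89 81
f 89 86 85
f 86 80 87
f 82 88 83
f 82 83 81
f 82 81 85
f 82 85 87
f 82 87 88
f 83 88 84
f 81 83 90
f 85 81 89
f 87 85 86
f 88 87 80
f 92 94 91
f 95 92 91
f 91 94 93
f 93 95 91
f 92 98 94
f 96 92 95
f 96 98 92
f 94 98 93
f 97 95 93
f 93 98 97
f 97 96 95
f 98 96 97

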